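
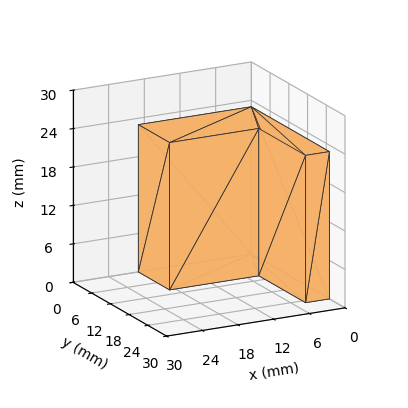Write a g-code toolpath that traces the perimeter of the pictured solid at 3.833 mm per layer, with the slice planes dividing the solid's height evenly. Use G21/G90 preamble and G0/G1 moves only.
Reading the render: the shape is an L-shaped prism: outer 19 × 25 mm, arm thicknesses ≈ 10 mm (horizontal) and 4 mm (vertical), extruded 23 mm in z (dimensions read to the nearest mm from the axis ticks). For the g-code, the solid's height is divided into equal slices at the stated Δz and each level perimeter traced with G1 moves after a G0 lift.

; perimeter-only toolpath
G21 ; units = mm
G90 ; absolute positioning
G28 ; home
; layer 1
G0 Z3.833
G0 X0.000 Y0.000
G1 X19.000 Y0.000
G1 X19.000 Y10.000
G1 X4.000 Y10.000
G1 X4.000 Y25.000
G1 X0.000 Y25.000
G1 X0.000 Y0.000
; layer 2
G0 Z7.667
G0 X0.000 Y0.000
G1 X19.000 Y0.000
G1 X19.000 Y10.000
G1 X4.000 Y10.000
G1 X4.000 Y25.000
G1 X0.000 Y25.000
G1 X0.000 Y0.000
; layer 3
G0 Z11.500
G0 X0.000 Y0.000
G1 X19.000 Y0.000
G1 X19.000 Y10.000
G1 X4.000 Y10.000
G1 X4.000 Y25.000
G1 X0.000 Y25.000
G1 X0.000 Y0.000
; layer 4
G0 Z15.333
G0 X0.000 Y0.000
G1 X19.000 Y0.000
G1 X19.000 Y10.000
G1 X4.000 Y10.000
G1 X4.000 Y25.000
G1 X0.000 Y25.000
G1 X0.000 Y0.000
; layer 5
G0 Z19.167
G0 X0.000 Y0.000
G1 X19.000 Y0.000
G1 X19.000 Y10.000
G1 X4.000 Y10.000
G1 X4.000 Y25.000
G1 X0.000 Y25.000
G1 X0.000 Y0.000
; layer 6
G0 Z23.000
G0 X0.000 Y0.000
G1 X19.000 Y0.000
G1 X19.000 Y10.000
G1 X4.000 Y10.000
G1 X4.000 Y25.000
G1 X0.000 Y25.000
G1 X0.000 Y0.000
M2 ; end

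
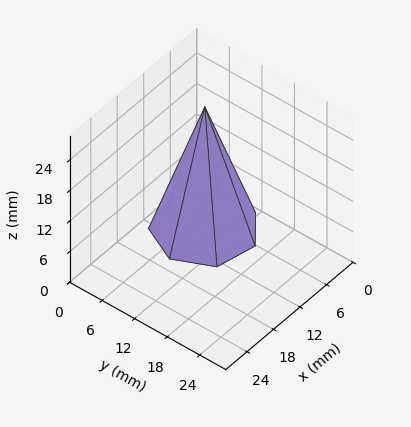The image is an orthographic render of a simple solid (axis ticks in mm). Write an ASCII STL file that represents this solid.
Reading the render: the shape is a regular 7-sided pyramid, base circumscribed radius ≈ 8 mm, apex at z ≈ 24 mm (dimensions read to the nearest mm from the axis ticks). For the STL, each face is triangulated and given an outward normal.

solid part
  facet normal 0.0000 0.0000 -1.0000
    outer loop
      vertex 6.2 15.8 0.0
      vertex 13.0 14.3 0.0
      vertex 16.0 8.0 0.0
    endloop
  endfacet
  facet normal 0.0000 0.0000 -1.0000
    outer loop
      vertex 0.8 11.5 0.0
      vertex 6.2 15.8 0.0
      vertex 16.0 8.0 0.0
    endloop
  endfacet
  facet normal 0.0000 0.0000 -1.0000
    outer loop
      vertex 0.8 4.5 0.0
      vertex 0.8 11.5 0.0
      vertex 16.0 8.0 0.0
    endloop
  endfacet
  facet normal 0.0000 0.0000 -1.0000
    outer loop
      vertex 6.2 0.2 0.0
      vertex 0.8 4.5 0.0
      vertex 16.0 8.0 0.0
    endloop
  endfacet
  facet normal 0.0000 0.0000 -1.0000
    outer loop
      vertex 13.0 1.7 0.0
      vertex 6.2 0.2 0.0
      vertex 16.0 8.0 0.0
    endloop
  endfacet
  facet normal 0.8646 0.4117 0.2882
    outer loop
      vertex 16.0 8.0 0.0
      vertex 13.0 14.3 0.0
      vertex 8.0 8.0 24.0
    endloop
  endfacet
  facet normal 0.2063 0.9350 0.2884
    outer loop
      vertex 13.0 14.3 0.0
      vertex 6.2 15.8 0.0
      vertex 8.0 8.0 24.0
    endloop
  endfacet
  facet normal -0.5965 0.7491 0.2882
    outer loop
      vertex 6.2 15.8 0.0
      vertex 0.8 11.5 0.0
      vertex 8.0 8.0 24.0
    endloop
  endfacet
  facet normal -0.9578 0.0000 0.2873
    outer loop
      vertex 0.8 11.5 0.0
      vertex 0.8 4.5 0.0
      vertex 8.0 8.0 24.0
    endloop
  endfacet
  facet normal -0.5965 -0.7491 0.2882
    outer loop
      vertex 0.8 4.5 0.0
      vertex 6.2 0.2 0.0
      vertex 8.0 8.0 24.0
    endloop
  endfacet
  facet normal 0.2063 -0.9350 0.2884
    outer loop
      vertex 6.2 0.2 0.0
      vertex 13.0 1.7 0.0
      vertex 8.0 8.0 24.0
    endloop
  endfacet
  facet normal 0.8646 -0.4117 0.2882
    outer loop
      vertex 13.0 1.7 0.0
      vertex 16.0 8.0 0.0
      vertex 8.0 8.0 24.0
    endloop
  endfacet
endsolid part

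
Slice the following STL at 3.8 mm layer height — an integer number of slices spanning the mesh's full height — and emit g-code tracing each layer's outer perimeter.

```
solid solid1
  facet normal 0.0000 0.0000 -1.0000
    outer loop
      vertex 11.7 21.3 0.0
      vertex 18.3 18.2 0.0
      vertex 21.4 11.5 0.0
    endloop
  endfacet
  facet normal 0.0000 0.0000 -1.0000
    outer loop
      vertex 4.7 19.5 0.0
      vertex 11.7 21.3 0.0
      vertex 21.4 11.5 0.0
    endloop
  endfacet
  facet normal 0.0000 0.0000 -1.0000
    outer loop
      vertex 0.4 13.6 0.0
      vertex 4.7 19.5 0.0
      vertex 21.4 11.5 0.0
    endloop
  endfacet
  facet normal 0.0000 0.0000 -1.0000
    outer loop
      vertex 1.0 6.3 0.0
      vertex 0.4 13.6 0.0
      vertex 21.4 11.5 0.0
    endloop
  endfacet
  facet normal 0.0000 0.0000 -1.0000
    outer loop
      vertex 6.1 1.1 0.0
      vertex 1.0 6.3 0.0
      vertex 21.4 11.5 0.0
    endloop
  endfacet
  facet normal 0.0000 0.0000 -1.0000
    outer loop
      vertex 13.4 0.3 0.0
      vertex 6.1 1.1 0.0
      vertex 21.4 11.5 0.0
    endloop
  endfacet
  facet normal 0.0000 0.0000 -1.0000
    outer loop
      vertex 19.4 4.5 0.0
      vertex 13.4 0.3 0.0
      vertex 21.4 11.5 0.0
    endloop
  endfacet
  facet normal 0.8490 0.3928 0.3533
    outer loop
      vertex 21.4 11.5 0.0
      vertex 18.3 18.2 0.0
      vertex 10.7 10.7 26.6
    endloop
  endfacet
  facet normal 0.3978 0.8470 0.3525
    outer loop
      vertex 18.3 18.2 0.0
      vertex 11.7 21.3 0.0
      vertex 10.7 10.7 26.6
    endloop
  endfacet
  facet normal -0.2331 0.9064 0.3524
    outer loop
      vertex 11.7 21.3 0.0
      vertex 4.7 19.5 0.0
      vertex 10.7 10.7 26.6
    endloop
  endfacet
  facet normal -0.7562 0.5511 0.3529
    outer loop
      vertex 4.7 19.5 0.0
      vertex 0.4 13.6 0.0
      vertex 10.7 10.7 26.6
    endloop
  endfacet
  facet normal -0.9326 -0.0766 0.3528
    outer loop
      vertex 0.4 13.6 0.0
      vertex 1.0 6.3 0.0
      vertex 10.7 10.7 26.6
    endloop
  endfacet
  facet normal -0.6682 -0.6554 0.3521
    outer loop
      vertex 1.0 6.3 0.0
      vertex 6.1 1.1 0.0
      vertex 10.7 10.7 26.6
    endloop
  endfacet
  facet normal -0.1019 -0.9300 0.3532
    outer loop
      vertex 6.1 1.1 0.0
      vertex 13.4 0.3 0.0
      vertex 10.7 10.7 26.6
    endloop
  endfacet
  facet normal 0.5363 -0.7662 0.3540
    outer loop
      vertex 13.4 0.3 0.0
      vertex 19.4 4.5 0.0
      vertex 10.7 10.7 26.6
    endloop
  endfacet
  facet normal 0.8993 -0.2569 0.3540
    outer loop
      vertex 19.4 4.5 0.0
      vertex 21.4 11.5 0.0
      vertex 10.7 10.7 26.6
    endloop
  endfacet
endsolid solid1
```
; perimeter-only toolpath
G21 ; units = mm
G90 ; absolute positioning
G28 ; home
; layer 1
G0 Z3.8
G0 X19.9 Y11.4
G1 X17.2 Y17.1
G1 X11.6 Y19.8
G1 X5.6 Y18.2
G1 X1.9 Y13.2
G1 X2.4 Y6.9
G1 X6.8 Y2.5
G1 X13.0 Y1.8
G1 X18.2 Y5.4
G1 X19.9 Y11.4
; layer 2
G0 Z7.6
G0 X18.3 Y11.3
G1 X16.1 Y16.1
G1 X11.4 Y18.3
G1 X6.4 Y17.0
G1 X3.3 Y12.8
G1 X3.8 Y7.6
G1 X7.4 Y3.8
G1 X12.6 Y3.3
G1 X16.9 Y6.3
G1 X18.3 Y11.3
; layer 3
G0 Z11.4
G0 X16.8 Y11.2
G1 X15.0 Y15.0
G1 X11.3 Y16.8
G1 X7.3 Y15.7
G1 X4.8 Y12.4
G1 X5.2 Y8.2
G1 X8.1 Y5.2
G1 X12.2 Y4.8
G1 X15.7 Y7.2
G1 X16.8 Y11.2
; layer 4
G0 Z15.2
G0 X15.3 Y11.0
G1 X14.0 Y13.9
G1 X11.1 Y15.2
G1 X8.1 Y14.5
G1 X6.3 Y11.9
G1 X6.5 Y8.8
G1 X8.7 Y6.6
G1 X11.9 Y6.2
G1 X14.4 Y8.0
G1 X15.3 Y11.0
; layer 5
G0 Z19.0
G0 X13.8 Y10.9
G1 X12.9 Y12.8
G1 X11.0 Y13.7
G1 X9.0 Y13.2
G1 X7.8 Y11.5
G1 X7.9 Y9.4
G1 X9.4 Y8.0
G1 X11.5 Y7.7
G1 X13.2 Y8.9
G1 X13.8 Y10.9
; layer 6
G0 Z22.8
G0 X12.2 Y10.8
G1 X11.8 Y11.8
G1 X10.8 Y12.2
G1 X9.8 Y12.0
G1 X9.2 Y11.1
G1 X9.3 Y10.1
G1 X10.0 Y9.3
G1 X11.1 Y9.2
G1 X11.9 Y9.8
G1 X12.2 Y10.8
M2 ; end

The solid is a regular 9-sided pyramid, base circumscribed radius ≈ 10.7 mm, apex at z ≈ 26.6 mm. Slicing at Δz = 3.8 mm — 7 equal slices spanning the solid's height, so layer i sits at z = i·h/7 — gives 6 non-empty perimeters. Each is a 9-segment closed polygon; G0 lifts to the layer z and rapids to the start vertex, then G1 traces the edges. The cross-section shrinks linearly with z (the slice at the apex is degenerate and omitted).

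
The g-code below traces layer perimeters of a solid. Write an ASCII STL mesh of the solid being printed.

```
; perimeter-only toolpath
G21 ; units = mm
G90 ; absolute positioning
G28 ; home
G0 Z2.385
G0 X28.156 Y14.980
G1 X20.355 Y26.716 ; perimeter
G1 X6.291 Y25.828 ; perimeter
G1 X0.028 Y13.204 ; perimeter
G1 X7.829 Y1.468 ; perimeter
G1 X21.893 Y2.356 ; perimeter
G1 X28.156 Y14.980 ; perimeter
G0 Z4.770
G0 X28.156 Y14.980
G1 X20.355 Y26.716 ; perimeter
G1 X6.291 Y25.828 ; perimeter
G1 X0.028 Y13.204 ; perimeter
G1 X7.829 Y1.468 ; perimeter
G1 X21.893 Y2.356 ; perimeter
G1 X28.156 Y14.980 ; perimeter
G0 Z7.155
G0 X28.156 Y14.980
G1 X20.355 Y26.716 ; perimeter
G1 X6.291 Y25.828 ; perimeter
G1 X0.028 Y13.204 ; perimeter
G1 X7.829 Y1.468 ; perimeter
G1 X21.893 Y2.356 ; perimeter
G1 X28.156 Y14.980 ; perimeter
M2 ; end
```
solid part
  facet normal 0.0000 0.0000 -1.0000
    outer loop
      vertex 6.291 25.828 0.000
      vertex 20.355 26.716 0.000
      vertex 28.156 14.980 0.000
    endloop
  endfacet
  facet normal 0.0000 0.0000 -1.0000
    outer loop
      vertex 0.028 13.204 0.000
      vertex 6.291 25.828 0.000
      vertex 28.156 14.980 0.000
    endloop
  endfacet
  facet normal 0.0000 0.0000 -1.0000
    outer loop
      vertex 7.829 1.468 0.000
      vertex 0.028 13.204 0.000
      vertex 28.156 14.980 0.000
    endloop
  endfacet
  facet normal 0.0000 0.0000 -1.0000
    outer loop
      vertex 21.893 2.356 0.000
      vertex 7.829 1.468 0.000
      vertex 28.156 14.980 0.000
    endloop
  endfacet
  facet normal 0.0000 0.0000 1.0000
    outer loop
      vertex 28.156 14.980 7.155
      vertex 20.355 26.716 7.155
      vertex 6.291 25.828 7.155
    endloop
  endfacet
  facet normal 0.0000 0.0000 1.0000
    outer loop
      vertex 28.156 14.980 7.155
      vertex 6.291 25.828 7.155
      vertex 0.028 13.204 7.155
    endloop
  endfacet
  facet normal 0.0000 0.0000 1.0000
    outer loop
      vertex 28.156 14.980 7.155
      vertex 0.028 13.204 7.155
      vertex 7.829 1.468 7.155
    endloop
  endfacet
  facet normal 0.0000 0.0000 1.0000
    outer loop
      vertex 28.156 14.980 7.155
      vertex 7.829 1.468 7.155
      vertex 21.893 2.356 7.155
    endloop
  endfacet
  facet normal 0.8328 0.5536 0.0000
    outer loop
      vertex 28.156 14.980 0.000
      vertex 20.355 26.716 0.000
      vertex 20.355 26.716 7.155
    endloop
  endfacet
  facet normal 0.8328 0.5536 0.0000
    outer loop
      vertex 28.156 14.980 0.000
      vertex 20.355 26.716 7.155
      vertex 28.156 14.980 7.155
    endloop
  endfacet
  facet normal -0.0630 0.9980 0.0000
    outer loop
      vertex 20.355 26.716 0.000
      vertex 6.291 25.828 0.000
      vertex 6.291 25.828 7.155
    endloop
  endfacet
  facet normal -0.0630 0.9980 0.0000
    outer loop
      vertex 20.355 26.716 0.000
      vertex 6.291 25.828 7.155
      vertex 20.355 26.716 7.155
    endloop
  endfacet
  facet normal -0.8958 0.4444 0.0000
    outer loop
      vertex 6.291 25.828 0.000
      vertex 0.028 13.204 0.000
      vertex 0.028 13.204 7.155
    endloop
  endfacet
  facet normal -0.8958 0.4444 0.0000
    outer loop
      vertex 6.291 25.828 0.000
      vertex 0.028 13.204 7.155
      vertex 6.291 25.828 7.155
    endloop
  endfacet
  facet normal -0.8328 -0.5536 0.0000
    outer loop
      vertex 0.028 13.204 0.000
      vertex 7.829 1.468 0.000
      vertex 7.829 1.468 7.155
    endloop
  endfacet
  facet normal -0.8328 -0.5536 0.0000
    outer loop
      vertex 0.028 13.204 0.000
      vertex 7.829 1.468 7.155
      vertex 0.028 13.204 7.155
    endloop
  endfacet
  facet normal 0.0630 -0.9980 0.0000
    outer loop
      vertex 7.829 1.468 0.000
      vertex 21.893 2.356 0.000
      vertex 21.893 2.356 7.155
    endloop
  endfacet
  facet normal 0.0630 -0.9980 0.0000
    outer loop
      vertex 7.829 1.468 0.000
      vertex 21.893 2.356 7.155
      vertex 7.829 1.468 7.155
    endloop
  endfacet
  facet normal 0.8958 -0.4444 0.0000
    outer loop
      vertex 21.893 2.356 0.000
      vertex 28.156 14.980 0.000
      vertex 28.156 14.980 7.155
    endloop
  endfacet
  facet normal 0.8958 -0.4444 0.0000
    outer loop
      vertex 21.893 2.356 0.000
      vertex 28.156 14.980 7.155
      vertex 21.893 2.356 7.155
    endloop
  endfacet
endsolid part

The G0 Z moves step by Δz≈2.385 mm. Every layer's G1 loop is the same polygon, so the solid is a straight extrusion of it from z=0 to z≈7.16. Closing with flat bottom and top caps and triangulating gives 20 facets — a regular 6-sided prism (a cylinder approximated with 6 flat sides), circumscribed radius ≈ 14.1 mm, height ≈ 7.16 mm.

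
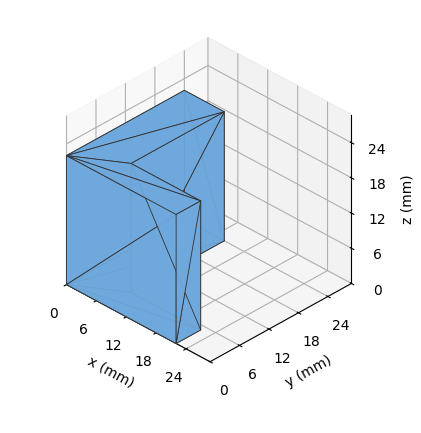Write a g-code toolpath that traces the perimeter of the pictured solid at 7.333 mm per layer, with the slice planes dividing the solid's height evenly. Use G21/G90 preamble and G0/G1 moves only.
Reading the render: the shape is an L-shaped prism: outer 22 × 24 mm, arm thicknesses ≈ 5 mm (horizontal) and 8 mm (vertical), extruded 22 mm in z (dimensions read to the nearest mm from the axis ticks). For the g-code, the solid's height is divided into equal slices at the stated Δz and each level perimeter traced with G1 moves after a G0 lift.

; perimeter-only toolpath
G21 ; units = mm
G90 ; absolute positioning
G28 ; home
; layer 1
G0 Z7.333
G0 X0.000 Y0.000
G1 X22.000 Y0.000
G1 X22.000 Y5.000
G1 X8.000 Y5.000
G1 X8.000 Y24.000
G1 X0.000 Y24.000
G1 X0.000 Y0.000
; layer 2
G0 Z14.667
G0 X0.000 Y0.000
G1 X22.000 Y0.000
G1 X22.000 Y5.000
G1 X8.000 Y5.000
G1 X8.000 Y24.000
G1 X0.000 Y24.000
G1 X0.000 Y0.000
; layer 3
G0 Z22.000
G0 X0.000 Y0.000
G1 X22.000 Y0.000
G1 X22.000 Y5.000
G1 X8.000 Y5.000
G1 X8.000 Y24.000
G1 X0.000 Y24.000
G1 X0.000 Y0.000
M2 ; end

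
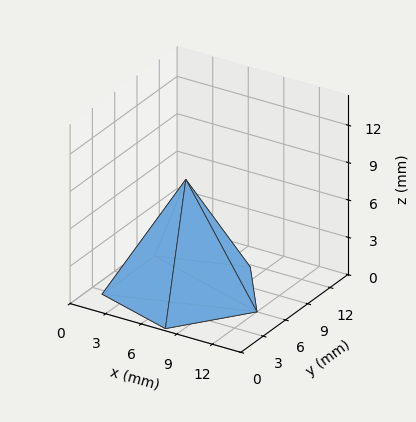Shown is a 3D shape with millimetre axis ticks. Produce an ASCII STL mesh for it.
Reading the render: the shape is a regular 5-sided pyramid, base circumscribed radius ≈ 6 mm, apex at z ≈ 9 mm (dimensions read to the nearest mm from the axis ticks). For the STL, each face is triangulated and given an outward normal.

solid part
  facet normal 0.0000 0.0000 -1.0000
    outer loop
      vertex 1.146 9.527 0.000
      vertex 7.854 11.706 0.000
      vertex 12.000 6.000 0.000
    endloop
  endfacet
  facet normal 0.0000 0.0000 -1.0000
    outer loop
      vertex 1.146 2.473 0.000
      vertex 1.146 9.527 0.000
      vertex 12.000 6.000 0.000
    endloop
  endfacet
  facet normal 0.0000 0.0000 -1.0000
    outer loop
      vertex 7.854 0.294 0.000
      vertex 1.146 2.473 0.000
      vertex 12.000 6.000 0.000
    endloop
  endfacet
  facet normal 0.7120 0.5174 0.4747
    outer loop
      vertex 12.000 6.000 0.000
      vertex 7.854 11.706 0.000
      vertex 6.000 6.000 9.000
    endloop
  endfacet
  facet normal -0.2719 0.8371 0.4747
    outer loop
      vertex 7.854 11.706 0.000
      vertex 1.146 9.527 0.000
      vertex 6.000 6.000 9.000
    endloop
  endfacet
  facet normal -0.8802 0.0000 0.4747
    outer loop
      vertex 1.146 9.527 0.000
      vertex 1.146 2.473 0.000
      vertex 6.000 6.000 9.000
    endloop
  endfacet
  facet normal -0.2719 -0.8371 0.4747
    outer loop
      vertex 1.146 2.473 0.000
      vertex 7.854 0.294 0.000
      vertex 6.000 6.000 9.000
    endloop
  endfacet
  facet normal 0.7120 -0.5174 0.4747
    outer loop
      vertex 7.854 0.294 0.000
      vertex 12.000 6.000 0.000
      vertex 6.000 6.000 9.000
    endloop
  endfacet
endsolid part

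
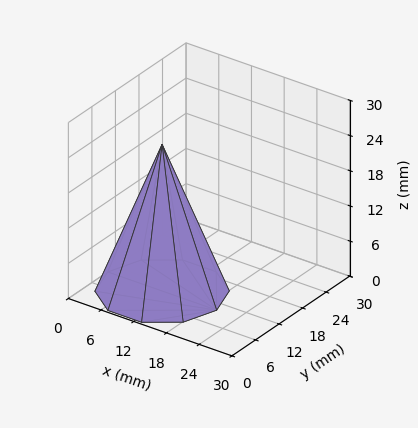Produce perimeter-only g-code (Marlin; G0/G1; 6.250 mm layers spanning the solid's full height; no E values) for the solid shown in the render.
Reading the render: the shape is a regular 10-sided pyramid, base circumscribed radius ≈ 10 mm, apex at z ≈ 25 mm (dimensions read to the nearest mm from the axis ticks). For the g-code, the solid's height is divided into equal slices at the stated Δz and each level perimeter traced with G1 moves after a G0 lift.

; perimeter-only toolpath
G21 ; units = mm
G90 ; absolute positioning
G28 ; home
; layer 1
G0 Z6.250
G0 X17.500 Y10.000
G1 X16.067 Y14.409
G1 X12.317 Y17.133
G1 X7.683 Y17.133
G1 X3.933 Y14.409
G1 X2.500 Y10.000
G1 X3.933 Y5.591
G1 X7.683 Y2.867
G1 X12.317 Y2.867
G1 X16.067 Y5.591
G1 X17.500 Y10.000
; layer 2
G0 Z12.500
G0 X15.000 Y10.000
G1 X14.045 Y12.939
G1 X11.545 Y14.755
G1 X8.455 Y14.755
G1 X5.955 Y12.939
G1 X5.000 Y10.000
G1 X5.955 Y7.061
G1 X8.455 Y5.245
G1 X11.545 Y5.245
G1 X14.045 Y7.061
G1 X15.000 Y10.000
; layer 3
G0 Z18.750
G0 X12.500 Y10.000
G1 X12.023 Y11.470
G1 X10.773 Y12.378
G1 X9.227 Y12.378
G1 X7.978 Y11.470
G1 X7.500 Y10.000
G1 X7.978 Y8.530
G1 X9.227 Y7.622
G1 X10.773 Y7.622
G1 X12.023 Y8.530
G1 X12.500 Y10.000
M2 ; end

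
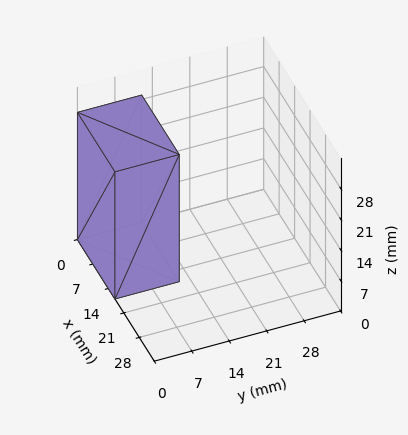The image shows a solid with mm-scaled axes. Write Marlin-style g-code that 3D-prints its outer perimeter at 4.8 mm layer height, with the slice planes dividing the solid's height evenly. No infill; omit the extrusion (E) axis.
Reading the render: the shape is a rectangular box, roughly 17 × 12 mm footprint and 29 mm tall (dimensions read to the nearest mm from the axis ticks). For the g-code, the solid's height is divided into equal slices at the stated Δz and each level perimeter traced with G1 moves after a G0 lift.

; perimeter-only toolpath
G21 ; units = mm
G90 ; absolute positioning
G28 ; home
; layer 1
G0 Z4.8
G0 X0.0 Y0.0
G1 X17.0 Y0.0
G1 X17.0 Y12.0
G1 X0.0 Y12.0
G1 X0.0 Y0.0
; layer 2
G0 Z9.7
G0 X0.0 Y0.0
G1 X17.0 Y0.0
G1 X17.0 Y12.0
G1 X0.0 Y12.0
G1 X0.0 Y0.0
; layer 3
G0 Z14.5
G0 X0.0 Y0.0
G1 X17.0 Y0.0
G1 X17.0 Y12.0
G1 X0.0 Y12.0
G1 X0.0 Y0.0
; layer 4
G0 Z19.3
G0 X0.0 Y0.0
G1 X17.0 Y0.0
G1 X17.0 Y12.0
G1 X0.0 Y12.0
G1 X0.0 Y0.0
; layer 5
G0 Z24.2
G0 X0.0 Y0.0
G1 X17.0 Y0.0
G1 X17.0 Y12.0
G1 X0.0 Y12.0
G1 X0.0 Y0.0
; layer 6
G0 Z29.0
G0 X0.0 Y0.0
G1 X17.0 Y0.0
G1 X17.0 Y12.0
G1 X0.0 Y12.0
G1 X0.0 Y0.0
M2 ; end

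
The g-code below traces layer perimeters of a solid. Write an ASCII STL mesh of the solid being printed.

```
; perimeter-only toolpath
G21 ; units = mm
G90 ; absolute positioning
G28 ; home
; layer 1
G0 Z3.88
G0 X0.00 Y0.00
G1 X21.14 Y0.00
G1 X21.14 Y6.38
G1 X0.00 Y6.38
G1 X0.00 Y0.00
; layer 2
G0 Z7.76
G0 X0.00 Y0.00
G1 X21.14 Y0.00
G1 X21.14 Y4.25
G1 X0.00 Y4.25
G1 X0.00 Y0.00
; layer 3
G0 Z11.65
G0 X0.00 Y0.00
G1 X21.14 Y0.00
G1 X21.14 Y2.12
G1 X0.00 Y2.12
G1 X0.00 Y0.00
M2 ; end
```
solid part
  facet normal 0.0000 0.0000 -1.0000
    outer loop
      vertex 21.14 8.50 0.00
      vertex 21.14 0.00 0.00
      vertex 0.00 0.00 0.00
    endloop
  endfacet
  facet normal 0.0000 0.0000 -1.0000
    outer loop
      vertex 0.00 8.50 0.00
      vertex 21.14 8.50 0.00
      vertex 0.00 0.00 0.00
    endloop
  endfacet
  facet normal 0.0000 -1.0000 0.0000
    outer loop
      vertex 0.00 0.00 0.00
      vertex 21.14 0.00 0.00
      vertex 21.14 0.00 15.53
    endloop
  endfacet
  facet normal 0.0000 -1.0000 0.0000
    outer loop
      vertex 0.00 0.00 0.00
      vertex 21.14 0.00 15.53
      vertex 0.00 0.00 15.53
    endloop
  endfacet
  facet normal 0.0000 0.8772 0.4801
    outer loop
      vertex 0.00 0.00 15.53
      vertex 21.14 0.00 15.53
      vertex 21.14 8.50 0.00
    endloop
  endfacet
  facet normal 0.0000 0.8772 0.4801
    outer loop
      vertex 0.00 0.00 15.53
      vertex 21.14 8.50 0.00
      vertex 0.00 8.50 0.00
    endloop
  endfacet
  facet normal -1.0000 0.0000 0.0000
    outer loop
      vertex 0.00 0.00 15.53
      vertex 0.00 8.50 0.00
      vertex 0.00 0.00 0.00
    endloop
  endfacet
  facet normal 1.0000 0.0000 0.0000
    outer loop
      vertex 21.14 0.00 0.00
      vertex 21.14 8.50 0.00
      vertex 21.14 0.00 15.53
    endloop
  endfacet
endsolid part

The G0 Z moves step by Δz≈3.88 mm. The G1 loops shrink linearly with z, so the solid tapers from its base footprint up to z≈15.5. Closing with a flat bottom cap and the tapered top and triangulating gives 8 facets — a wedge (ramp): 21.1 × 8.5 mm base, rising to 15.5 mm along the y=0 edge and sloping linearly to z=0 at y=8.5.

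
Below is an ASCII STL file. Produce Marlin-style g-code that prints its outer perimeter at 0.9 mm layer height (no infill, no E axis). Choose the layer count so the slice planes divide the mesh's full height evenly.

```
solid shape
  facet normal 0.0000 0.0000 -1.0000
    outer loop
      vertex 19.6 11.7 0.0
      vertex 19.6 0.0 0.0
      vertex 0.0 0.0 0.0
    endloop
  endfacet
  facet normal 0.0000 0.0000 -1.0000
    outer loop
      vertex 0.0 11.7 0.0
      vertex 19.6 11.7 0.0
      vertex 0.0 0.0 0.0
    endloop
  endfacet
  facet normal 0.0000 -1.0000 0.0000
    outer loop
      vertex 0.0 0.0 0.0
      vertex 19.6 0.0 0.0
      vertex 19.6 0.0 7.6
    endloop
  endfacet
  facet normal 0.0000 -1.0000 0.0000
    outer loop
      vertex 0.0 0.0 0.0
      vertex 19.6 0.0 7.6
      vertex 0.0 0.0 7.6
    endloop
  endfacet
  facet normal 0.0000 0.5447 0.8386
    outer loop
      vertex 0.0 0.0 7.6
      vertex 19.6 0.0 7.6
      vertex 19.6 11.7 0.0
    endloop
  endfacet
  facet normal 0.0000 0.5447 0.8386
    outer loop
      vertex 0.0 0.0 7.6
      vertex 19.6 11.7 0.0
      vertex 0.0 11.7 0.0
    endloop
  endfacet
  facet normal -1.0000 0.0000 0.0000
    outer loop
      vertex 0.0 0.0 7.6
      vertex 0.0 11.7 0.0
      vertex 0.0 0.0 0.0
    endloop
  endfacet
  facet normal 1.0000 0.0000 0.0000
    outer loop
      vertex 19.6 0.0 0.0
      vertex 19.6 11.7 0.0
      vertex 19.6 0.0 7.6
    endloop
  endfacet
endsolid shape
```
; perimeter-only toolpath
G21 ; units = mm
G90 ; absolute positioning
G28 ; home
; layer 1
G0 Z0.9
G0 X0.0 Y0.0
G1 X19.6 Y0.0
G1 X19.6 Y10.2
G1 X0.0 Y10.2
G1 X0.0 Y0.0
; layer 2
G0 Z1.9
G0 X0.0 Y0.0
G1 X19.6 Y0.0
G1 X19.6 Y8.8
G1 X0.0 Y8.8
G1 X0.0 Y0.0
; layer 3
G0 Z2.8
G0 X0.0 Y0.0
G1 X19.6 Y0.0
G1 X19.6 Y7.3
G1 X0.0 Y7.3
G1 X0.0 Y0.0
; layer 4
G0 Z3.8
G0 X0.0 Y0.0
G1 X19.6 Y0.0
G1 X19.6 Y5.8
G1 X0.0 Y5.8
G1 X0.0 Y0.0
; layer 5
G0 Z4.8
G0 X0.0 Y0.0
G1 X19.6 Y0.0
G1 X19.6 Y4.4
G1 X0.0 Y4.4
G1 X0.0 Y0.0
; layer 6
G0 Z5.7
G0 X0.0 Y0.0
G1 X19.6 Y0.0
G1 X19.6 Y2.9
G1 X0.0 Y2.9
G1 X0.0 Y0.0
; layer 7
G0 Z6.6
G0 X0.0 Y0.0
G1 X19.6 Y0.0
G1 X19.6 Y1.5
G1 X0.0 Y1.5
G1 X0.0 Y0.0
M2 ; end

The solid is a wedge (ramp): 19.6 × 11.7 mm base, rising to 7.6 mm along the y=0 edge and sloping linearly to z=0 at y=11.7. Slicing at Δz = 0.9 mm — 8 equal slices spanning the solid's height, so layer i sits at z = i·h/8 — gives 7 non-empty perimeters. Each is a 4-segment closed polygon; G0 lifts to the layer z and rapids to the start vertex, then G1 traces the edges. The cross-section shrinks linearly with z (the slice at the apex is degenerate and omitted).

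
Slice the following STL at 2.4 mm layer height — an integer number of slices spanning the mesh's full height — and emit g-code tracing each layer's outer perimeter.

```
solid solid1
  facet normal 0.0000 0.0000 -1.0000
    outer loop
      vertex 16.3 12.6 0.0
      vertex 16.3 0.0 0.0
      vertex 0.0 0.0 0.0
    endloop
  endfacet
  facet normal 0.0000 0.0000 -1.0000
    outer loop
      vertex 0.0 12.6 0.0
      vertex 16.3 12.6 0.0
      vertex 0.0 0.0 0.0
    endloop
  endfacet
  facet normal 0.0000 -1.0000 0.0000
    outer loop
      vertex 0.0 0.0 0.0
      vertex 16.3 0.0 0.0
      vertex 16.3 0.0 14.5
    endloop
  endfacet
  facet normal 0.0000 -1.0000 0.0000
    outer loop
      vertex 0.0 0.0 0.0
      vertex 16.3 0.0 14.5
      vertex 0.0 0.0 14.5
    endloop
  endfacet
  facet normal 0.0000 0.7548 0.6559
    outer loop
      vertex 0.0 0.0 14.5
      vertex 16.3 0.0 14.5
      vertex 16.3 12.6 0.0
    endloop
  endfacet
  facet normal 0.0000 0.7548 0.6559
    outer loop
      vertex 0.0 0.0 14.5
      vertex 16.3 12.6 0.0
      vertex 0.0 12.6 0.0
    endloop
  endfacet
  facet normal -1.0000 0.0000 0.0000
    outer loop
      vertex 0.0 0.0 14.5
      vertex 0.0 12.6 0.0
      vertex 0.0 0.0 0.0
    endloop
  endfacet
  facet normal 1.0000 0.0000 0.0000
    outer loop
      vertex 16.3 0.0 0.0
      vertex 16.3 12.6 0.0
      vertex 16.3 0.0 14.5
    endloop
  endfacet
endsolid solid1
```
; perimeter-only toolpath
G21 ; units = mm
G90 ; absolute positioning
G28 ; home
; layer 1
G0 Z2.4
G0 X0.0 Y0.0
G1 X16.3 Y0.0
G1 X16.3 Y10.5
G1 X0.0 Y10.5
G1 X0.0 Y0.0
; layer 2
G0 Z4.8
G0 X0.0 Y0.0
G1 X16.3 Y0.0
G1 X16.3 Y8.4
G1 X0.0 Y8.4
G1 X0.0 Y0.0
; layer 3
G0 Z7.2
G0 X0.0 Y0.0
G1 X16.3 Y0.0
G1 X16.3 Y6.3
G1 X0.0 Y6.3
G1 X0.0 Y0.0
; layer 4
G0 Z9.7
G0 X0.0 Y0.0
G1 X16.3 Y0.0
G1 X16.3 Y4.2
G1 X0.0 Y4.2
G1 X0.0 Y0.0
; layer 5
G0 Z12.1
G0 X0.0 Y0.0
G1 X16.3 Y0.0
G1 X16.3 Y2.1
G1 X0.0 Y2.1
G1 X0.0 Y0.0
M2 ; end

The solid is a wedge (ramp): 16.3 × 12.6 mm base, rising to 14.5 mm along the y=0 edge and sloping linearly to z=0 at y=12.6. Slicing at Δz = 2.4 mm — 6 equal slices spanning the solid's height, so layer i sits at z = i·h/6 — gives 5 non-empty perimeters. Each is a 4-segment closed polygon; G0 lifts to the layer z and rapids to the start vertex, then G1 traces the edges. The cross-section shrinks linearly with z (the slice at the apex is degenerate and omitted).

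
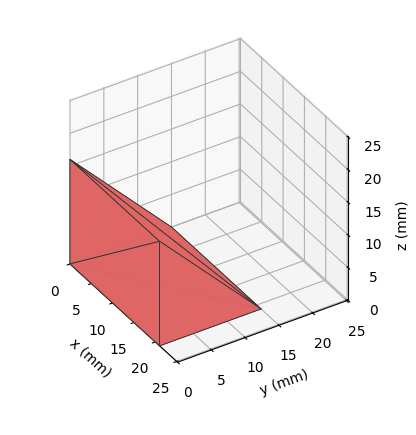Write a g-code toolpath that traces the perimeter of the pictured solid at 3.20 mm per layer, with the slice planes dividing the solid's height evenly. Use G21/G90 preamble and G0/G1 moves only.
Reading the render: the shape is a wedge (ramp): 21 × 15 mm base, rising to 16 mm along the y=0 edge and sloping linearly to z=0 at y=15 (dimensions read to the nearest mm from the axis ticks). For the g-code, the solid's height is divided into equal slices at the stated Δz and each level perimeter traced with G1 moves after a G0 lift.

; perimeter-only toolpath
G21 ; units = mm
G90 ; absolute positioning
G28 ; home
; layer 1
G0 Z3.20
G0 X0.00 Y0.00
G1 X21.00 Y0.00
G1 X21.00 Y12.00
G1 X0.00 Y12.00
G1 X0.00 Y0.00
; layer 2
G0 Z6.40
G0 X0.00 Y0.00
G1 X21.00 Y0.00
G1 X21.00 Y9.00
G1 X0.00 Y9.00
G1 X0.00 Y0.00
; layer 3
G0 Z9.60
G0 X0.00 Y0.00
G1 X21.00 Y0.00
G1 X21.00 Y6.00
G1 X0.00 Y6.00
G1 X0.00 Y0.00
; layer 4
G0 Z12.80
G0 X0.00 Y0.00
G1 X21.00 Y0.00
G1 X21.00 Y3.00
G1 X0.00 Y3.00
G1 X0.00 Y0.00
M2 ; end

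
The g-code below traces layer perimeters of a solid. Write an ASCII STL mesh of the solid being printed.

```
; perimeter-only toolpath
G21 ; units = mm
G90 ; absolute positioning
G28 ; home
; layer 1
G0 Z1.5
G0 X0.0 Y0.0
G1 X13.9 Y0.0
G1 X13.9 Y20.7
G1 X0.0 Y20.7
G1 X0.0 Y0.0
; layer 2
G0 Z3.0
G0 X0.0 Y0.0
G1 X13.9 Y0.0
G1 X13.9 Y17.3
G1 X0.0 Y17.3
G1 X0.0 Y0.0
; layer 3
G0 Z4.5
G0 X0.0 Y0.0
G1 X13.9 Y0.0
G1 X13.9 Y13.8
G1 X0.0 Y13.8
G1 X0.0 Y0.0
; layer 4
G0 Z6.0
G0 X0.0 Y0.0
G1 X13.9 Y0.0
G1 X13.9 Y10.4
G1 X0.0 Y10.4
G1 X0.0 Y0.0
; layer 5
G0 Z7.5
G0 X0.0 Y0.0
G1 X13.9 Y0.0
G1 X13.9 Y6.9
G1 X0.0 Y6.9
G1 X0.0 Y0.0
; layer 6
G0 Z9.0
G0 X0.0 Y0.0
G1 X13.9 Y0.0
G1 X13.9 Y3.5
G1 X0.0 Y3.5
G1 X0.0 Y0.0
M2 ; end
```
solid part
  facet normal 0.0000 0.0000 -1.0000
    outer loop
      vertex 13.9 24.2 0.0
      vertex 13.9 0.0 0.0
      vertex 0.0 0.0 0.0
    endloop
  endfacet
  facet normal 0.0000 0.0000 -1.0000
    outer loop
      vertex 0.0 24.2 0.0
      vertex 13.9 24.2 0.0
      vertex 0.0 0.0 0.0
    endloop
  endfacet
  facet normal 0.0000 -1.0000 0.0000
    outer loop
      vertex 0.0 0.0 0.0
      vertex 13.9 0.0 0.0
      vertex 13.9 0.0 10.5
    endloop
  endfacet
  facet normal 0.0000 -1.0000 0.0000
    outer loop
      vertex 0.0 0.0 0.0
      vertex 13.9 0.0 10.5
      vertex 0.0 0.0 10.5
    endloop
  endfacet
  facet normal 0.0000 0.3980 0.9174
    outer loop
      vertex 0.0 0.0 10.5
      vertex 13.9 0.0 10.5
      vertex 13.9 24.2 0.0
    endloop
  endfacet
  facet normal 0.0000 0.3980 0.9174
    outer loop
      vertex 0.0 0.0 10.5
      vertex 13.9 24.2 0.0
      vertex 0.0 24.2 0.0
    endloop
  endfacet
  facet normal -1.0000 0.0000 0.0000
    outer loop
      vertex 0.0 0.0 10.5
      vertex 0.0 24.2 0.0
      vertex 0.0 0.0 0.0
    endloop
  endfacet
  facet normal 1.0000 0.0000 0.0000
    outer loop
      vertex 13.9 0.0 0.0
      vertex 13.9 24.2 0.0
      vertex 13.9 0.0 10.5
    endloop
  endfacet
endsolid part

The G0 Z moves step by Δz≈1.5 mm. The G1 loops shrink linearly with z, so the solid tapers from its base footprint up to z≈10.5. Closing with a flat bottom cap and the tapered top and triangulating gives 8 facets — a wedge (ramp): 13.9 × 24.2 mm base, rising to 10.5 mm along the y=0 edge and sloping linearly to z=0 at y=24.2.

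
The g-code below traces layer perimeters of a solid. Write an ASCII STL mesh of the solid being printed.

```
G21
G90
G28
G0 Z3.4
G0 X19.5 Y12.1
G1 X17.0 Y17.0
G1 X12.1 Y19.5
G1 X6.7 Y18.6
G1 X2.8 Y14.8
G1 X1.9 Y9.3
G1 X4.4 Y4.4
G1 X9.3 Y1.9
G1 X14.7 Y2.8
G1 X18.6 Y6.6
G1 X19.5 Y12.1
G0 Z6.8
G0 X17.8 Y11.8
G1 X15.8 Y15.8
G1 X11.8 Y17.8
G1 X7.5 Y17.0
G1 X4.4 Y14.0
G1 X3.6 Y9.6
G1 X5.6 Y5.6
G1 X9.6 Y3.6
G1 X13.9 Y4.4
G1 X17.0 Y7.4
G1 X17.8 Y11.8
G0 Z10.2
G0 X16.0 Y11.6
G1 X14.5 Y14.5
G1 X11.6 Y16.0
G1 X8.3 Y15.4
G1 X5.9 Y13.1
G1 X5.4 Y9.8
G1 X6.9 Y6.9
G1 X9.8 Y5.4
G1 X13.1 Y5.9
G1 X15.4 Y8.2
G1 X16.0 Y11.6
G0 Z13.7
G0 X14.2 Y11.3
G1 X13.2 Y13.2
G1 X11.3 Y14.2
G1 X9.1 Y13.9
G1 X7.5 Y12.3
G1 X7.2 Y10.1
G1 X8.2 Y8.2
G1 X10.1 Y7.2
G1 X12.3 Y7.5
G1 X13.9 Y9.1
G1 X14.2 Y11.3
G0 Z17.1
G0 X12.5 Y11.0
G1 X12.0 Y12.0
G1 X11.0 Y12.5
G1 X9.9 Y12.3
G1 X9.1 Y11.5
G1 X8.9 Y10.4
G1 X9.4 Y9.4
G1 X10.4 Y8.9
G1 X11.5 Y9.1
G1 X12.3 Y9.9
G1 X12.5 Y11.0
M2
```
solid part
  facet normal 0.0000 0.0000 -1.0000
    outer loop
      vertex 12.4 21.3 0.0
      vertex 18.3 18.3 0.0
      vertex 21.3 12.4 0.0
    endloop
  endfacet
  facet normal 0.0000 0.0000 -1.0000
    outer loop
      vertex 5.9 20.2 0.0
      vertex 12.4 21.3 0.0
      vertex 21.3 12.4 0.0
    endloop
  endfacet
  facet normal 0.0000 0.0000 -1.0000
    outer loop
      vertex 1.2 15.6 0.0
      vertex 5.9 20.2 0.0
      vertex 21.3 12.4 0.0
    endloop
  endfacet
  facet normal 0.0000 0.0000 -1.0000
    outer loop
      vertex 0.1 9.0 0.0
      vertex 1.2 15.6 0.0
      vertex 21.3 12.4 0.0
    endloop
  endfacet
  facet normal 0.0000 0.0000 -1.0000
    outer loop
      vertex 3.1 3.1 0.0
      vertex 0.1 9.0 0.0
      vertex 21.3 12.4 0.0
    endloop
  endfacet
  facet normal 0.0000 0.0000 -1.0000
    outer loop
      vertex 9.0 0.1 0.0
      vertex 3.1 3.1 0.0
      vertex 21.3 12.4 0.0
    endloop
  endfacet
  facet normal 0.0000 0.0000 -1.0000
    outer loop
      vertex 15.5 1.2 0.0
      vertex 9.0 0.1 0.0
      vertex 21.3 12.4 0.0
    endloop
  endfacet
  facet normal 0.0000 0.0000 -1.0000
    outer loop
      vertex 20.2 5.8 0.0
      vertex 15.5 1.2 0.0
      vertex 21.3 12.4 0.0
    endloop
  endfacet
  facet normal 0.7978 0.4056 0.4461
    outer loop
      vertex 21.3 12.4 0.0
      vertex 18.3 18.3 0.0
      vertex 10.7 10.7 20.5
    endloop
  endfacet
  facet normal 0.4056 0.7978 0.4461
    outer loop
      vertex 18.3 18.3 0.0
      vertex 12.4 21.3 0.0
      vertex 10.7 10.7 20.5
    endloop
  endfacet
  facet normal -0.1495 0.8833 0.4443
    outer loop
      vertex 12.4 21.3 0.0
      vertex 5.9 20.2 0.0
      vertex 10.7 10.7 20.5
    endloop
  endfacet
  facet normal -0.6269 0.6405 0.4436
    outer loop
      vertex 5.9 20.2 0.0
      vertex 1.2 15.6 0.0
      vertex 10.7 10.7 20.5
    endloop
  endfacet
  facet normal -0.8835 0.1473 0.4446
    outer loop
      vertex 1.2 15.6 0.0
      vertex 0.1 9.0 0.0
      vertex 10.7 10.7 20.5
    endloop
  endfacet
  facet normal -0.7978 -0.4056 0.4461
    outer loop
      vertex 0.1 9.0 0.0
      vertex 3.1 3.1 0.0
      vertex 10.7 10.7 20.5
    endloop
  endfacet
  facet normal -0.4056 -0.7978 0.4461
    outer loop
      vertex 3.1 3.1 0.0
      vertex 9.0 0.1 0.0
      vertex 10.7 10.7 20.5
    endloop
  endfacet
  facet normal 0.1495 -0.8833 0.4443
    outer loop
      vertex 9.0 0.1 0.0
      vertex 15.5 1.2 0.0
      vertex 10.7 10.7 20.5
    endloop
  endfacet
  facet normal 0.6269 -0.6405 0.4436
    outer loop
      vertex 15.5 1.2 0.0
      vertex 20.2 5.8 0.0
      vertex 10.7 10.7 20.5
    endloop
  endfacet
  facet normal 0.8835 -0.1473 0.4446
    outer loop
      vertex 20.2 5.8 0.0
      vertex 21.3 12.4 0.0
      vertex 10.7 10.7 20.5
    endloop
  endfacet
endsolid part

The G0 Z moves step by Δz≈3.4 mm. The G1 loops shrink linearly with z, so the solid tapers from its base footprint up to z≈20.5. Closing with a flat bottom cap and the tapered top and triangulating gives 18 facets — a regular 10-sided pyramid, base circumscribed radius ≈ 10.7 mm, apex at z ≈ 20.5 mm.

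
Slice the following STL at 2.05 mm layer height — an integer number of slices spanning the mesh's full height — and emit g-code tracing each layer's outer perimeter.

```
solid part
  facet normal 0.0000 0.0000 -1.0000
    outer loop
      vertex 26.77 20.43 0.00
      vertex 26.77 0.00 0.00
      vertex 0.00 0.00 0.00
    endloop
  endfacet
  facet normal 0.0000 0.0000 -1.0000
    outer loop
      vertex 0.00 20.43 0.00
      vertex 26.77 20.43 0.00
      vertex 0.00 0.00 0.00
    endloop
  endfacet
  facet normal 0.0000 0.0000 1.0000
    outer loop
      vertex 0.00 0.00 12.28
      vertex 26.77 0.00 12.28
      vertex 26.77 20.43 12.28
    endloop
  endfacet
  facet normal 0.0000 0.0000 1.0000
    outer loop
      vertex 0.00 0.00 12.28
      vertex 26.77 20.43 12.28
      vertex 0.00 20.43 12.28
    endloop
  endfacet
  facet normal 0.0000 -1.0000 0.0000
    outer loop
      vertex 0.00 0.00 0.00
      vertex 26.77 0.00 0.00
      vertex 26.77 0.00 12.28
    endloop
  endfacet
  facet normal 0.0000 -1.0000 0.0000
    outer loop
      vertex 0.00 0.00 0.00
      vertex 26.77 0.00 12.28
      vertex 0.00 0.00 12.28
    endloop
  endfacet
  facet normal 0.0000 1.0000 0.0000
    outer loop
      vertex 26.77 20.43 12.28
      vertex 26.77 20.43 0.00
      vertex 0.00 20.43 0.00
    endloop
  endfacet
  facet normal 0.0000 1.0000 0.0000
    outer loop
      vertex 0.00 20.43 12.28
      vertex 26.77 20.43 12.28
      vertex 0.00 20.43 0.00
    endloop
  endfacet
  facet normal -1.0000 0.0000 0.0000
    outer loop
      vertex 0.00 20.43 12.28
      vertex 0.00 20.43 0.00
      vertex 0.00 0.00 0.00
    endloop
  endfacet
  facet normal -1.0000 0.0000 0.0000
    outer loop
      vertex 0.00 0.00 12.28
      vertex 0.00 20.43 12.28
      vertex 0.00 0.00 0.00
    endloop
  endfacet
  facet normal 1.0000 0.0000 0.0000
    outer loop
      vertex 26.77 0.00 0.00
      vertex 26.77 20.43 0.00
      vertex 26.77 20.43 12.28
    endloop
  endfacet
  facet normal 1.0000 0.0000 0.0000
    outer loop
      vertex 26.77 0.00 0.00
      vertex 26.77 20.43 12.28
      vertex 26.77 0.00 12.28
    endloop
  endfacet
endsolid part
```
; perimeter-only toolpath
G21 ; units = mm
G90 ; absolute positioning
G28 ; home
; layer 1
G0 Z2.05
G0 X0.00 Y0.00
G1 X26.77 Y0.00
G1 X26.77 Y20.43
G1 X0.00 Y20.43
G1 X0.00 Y0.00
; layer 2
G0 Z4.09
G0 X0.00 Y0.00
G1 X26.77 Y0.00
G1 X26.77 Y20.43
G1 X0.00 Y20.43
G1 X0.00 Y0.00
; layer 3
G0 Z6.14
G0 X0.00 Y0.00
G1 X26.77 Y0.00
G1 X26.77 Y20.43
G1 X0.00 Y20.43
G1 X0.00 Y0.00
; layer 4
G0 Z8.19
G0 X0.00 Y0.00
G1 X26.77 Y0.00
G1 X26.77 Y20.43
G1 X0.00 Y20.43
G1 X0.00 Y0.00
; layer 5
G0 Z10.23
G0 X0.00 Y0.00
G1 X26.77 Y0.00
G1 X26.77 Y20.43
G1 X0.00 Y20.43
G1 X0.00 Y0.00
; layer 6
G0 Z12.28
G0 X0.00 Y0.00
G1 X26.77 Y0.00
G1 X26.77 Y20.43
G1 X0.00 Y20.43
G1 X0.00 Y0.00
M2 ; end

The solid is a rectangular box, roughly 26.8 × 20.4 mm footprint and 12.3 mm tall. Slicing at Δz = 2.05 mm — 6 equal slices spanning the solid's height, so layer i sits at z = i·h/6 — gives 6 non-empty perimeters. Each is a 4-segment closed polygon; G0 lifts to the layer z and rapids to the start vertex, then G1 traces the edges.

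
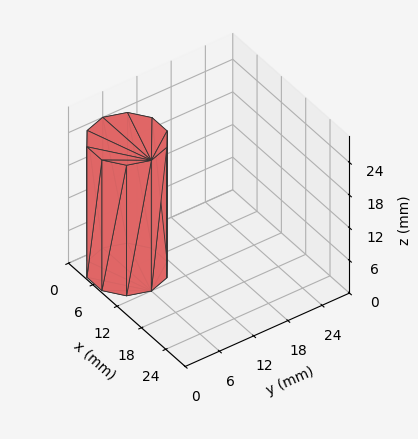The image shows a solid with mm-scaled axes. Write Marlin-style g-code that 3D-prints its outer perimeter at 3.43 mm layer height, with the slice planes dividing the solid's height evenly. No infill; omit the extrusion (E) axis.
Reading the render: the shape is a regular 10-sided prism (a cylinder approximated with 10 flat sides), circumscribed radius ≈ 6 mm, height ≈ 24 mm (dimensions read to the nearest mm from the axis ticks). For the g-code, the solid's height is divided into equal slices at the stated Δz and each level perimeter traced with G1 moves after a G0 lift.

; perimeter-only toolpath
G21 ; units = mm
G90 ; absolute positioning
G28 ; home
; layer 1
G0 Z3.43
G0 X12.00 Y6.00
G1 X10.85 Y9.53
G1 X7.85 Y11.71
G1 X4.15 Y11.71
G1 X1.15 Y9.53
G1 X0.00 Y6.00
G1 X1.15 Y2.47
G1 X4.15 Y0.29
G1 X7.85 Y0.29
G1 X10.85 Y2.47
G1 X12.00 Y6.00
; layer 2
G0 Z6.86
G0 X12.00 Y6.00
G1 X10.85 Y9.53
G1 X7.85 Y11.71
G1 X4.15 Y11.71
G1 X1.15 Y9.53
G1 X0.00 Y6.00
G1 X1.15 Y2.47
G1 X4.15 Y0.29
G1 X7.85 Y0.29
G1 X10.85 Y2.47
G1 X12.00 Y6.00
; layer 3
G0 Z10.29
G0 X12.00 Y6.00
G1 X10.85 Y9.53
G1 X7.85 Y11.71
G1 X4.15 Y11.71
G1 X1.15 Y9.53
G1 X0.00 Y6.00
G1 X1.15 Y2.47
G1 X4.15 Y0.29
G1 X7.85 Y0.29
G1 X10.85 Y2.47
G1 X12.00 Y6.00
; layer 4
G0 Z13.71
G0 X12.00 Y6.00
G1 X10.85 Y9.53
G1 X7.85 Y11.71
G1 X4.15 Y11.71
G1 X1.15 Y9.53
G1 X0.00 Y6.00
G1 X1.15 Y2.47
G1 X4.15 Y0.29
G1 X7.85 Y0.29
G1 X10.85 Y2.47
G1 X12.00 Y6.00
; layer 5
G0 Z17.14
G0 X12.00 Y6.00
G1 X10.85 Y9.53
G1 X7.85 Y11.71
G1 X4.15 Y11.71
G1 X1.15 Y9.53
G1 X0.00 Y6.00
G1 X1.15 Y2.47
G1 X4.15 Y0.29
G1 X7.85 Y0.29
G1 X10.85 Y2.47
G1 X12.00 Y6.00
; layer 6
G0 Z20.57
G0 X12.00 Y6.00
G1 X10.85 Y9.53
G1 X7.85 Y11.71
G1 X4.15 Y11.71
G1 X1.15 Y9.53
G1 X0.00 Y6.00
G1 X1.15 Y2.47
G1 X4.15 Y0.29
G1 X7.85 Y0.29
G1 X10.85 Y2.47
G1 X12.00 Y6.00
; layer 7
G0 Z24.00
G0 X12.00 Y6.00
G1 X10.85 Y9.53
G1 X7.85 Y11.71
G1 X4.15 Y11.71
G1 X1.15 Y9.53
G1 X0.00 Y6.00
G1 X1.15 Y2.47
G1 X4.15 Y0.29
G1 X7.85 Y0.29
G1 X10.85 Y2.47
G1 X12.00 Y6.00
M2 ; end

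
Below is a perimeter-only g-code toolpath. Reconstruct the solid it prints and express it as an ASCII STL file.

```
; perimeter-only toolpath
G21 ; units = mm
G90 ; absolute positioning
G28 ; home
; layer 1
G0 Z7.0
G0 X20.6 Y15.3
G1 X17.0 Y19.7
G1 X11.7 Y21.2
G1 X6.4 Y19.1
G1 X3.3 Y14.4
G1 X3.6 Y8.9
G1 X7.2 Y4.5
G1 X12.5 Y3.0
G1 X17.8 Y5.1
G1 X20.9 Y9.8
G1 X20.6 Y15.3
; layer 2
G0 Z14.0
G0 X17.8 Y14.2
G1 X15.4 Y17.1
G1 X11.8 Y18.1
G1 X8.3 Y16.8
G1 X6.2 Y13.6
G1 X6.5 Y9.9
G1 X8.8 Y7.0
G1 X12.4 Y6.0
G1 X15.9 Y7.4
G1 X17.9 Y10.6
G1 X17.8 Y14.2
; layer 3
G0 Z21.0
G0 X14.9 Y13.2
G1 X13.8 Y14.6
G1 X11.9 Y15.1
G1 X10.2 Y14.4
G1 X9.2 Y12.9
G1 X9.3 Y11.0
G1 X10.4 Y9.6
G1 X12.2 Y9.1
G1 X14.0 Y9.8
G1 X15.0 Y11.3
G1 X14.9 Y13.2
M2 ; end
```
solid part
  facet normal 0.0000 0.0000 -1.0000
    outer loop
      vertex 11.5 24.2 0.0
      vertex 18.7 22.2 0.0
      vertex 23.4 16.4 0.0
    endloop
  endfacet
  facet normal 0.0000 0.0000 -1.0000
    outer loop
      vertex 4.5 21.5 0.0
      vertex 11.5 24.2 0.0
      vertex 23.4 16.4 0.0
    endloop
  endfacet
  facet normal 0.0000 0.0000 -1.0000
    outer loop
      vertex 0.4 15.2 0.0
      vertex 4.5 21.5 0.0
      vertex 23.4 16.4 0.0
    endloop
  endfacet
  facet normal 0.0000 0.0000 -1.0000
    outer loop
      vertex 0.8 7.8 0.0
      vertex 0.4 15.2 0.0
      vertex 23.4 16.4 0.0
    endloop
  endfacet
  facet normal 0.0000 0.0000 -1.0000
    outer loop
      vertex 5.5 2.0 0.0
      vertex 0.8 7.8 0.0
      vertex 23.4 16.4 0.0
    endloop
  endfacet
  facet normal 0.0000 0.0000 -1.0000
    outer loop
      vertex 12.7 0.0 0.0
      vertex 5.5 2.0 0.0
      vertex 23.4 16.4 0.0
    endloop
  endfacet
  facet normal 0.0000 0.0000 -1.0000
    outer loop
      vertex 19.7 2.7 0.0
      vertex 12.7 0.0 0.0
      vertex 23.4 16.4 0.0
    endloop
  endfacet
  facet normal 0.0000 0.0000 -1.0000
    outer loop
      vertex 23.8 9.0 0.0
      vertex 19.7 2.7 0.0
      vertex 23.4 16.4 0.0
    endloop
  endfacet
  facet normal 0.7188 0.5825 0.3795
    outer loop
      vertex 23.4 16.4 0.0
      vertex 18.7 22.2 0.0
      vertex 12.1 12.1 28.0
    endloop
  endfacet
  facet normal 0.2476 0.8913 0.3799
    outer loop
      vertex 18.7 22.2 0.0
      vertex 11.5 24.2 0.0
      vertex 12.1 12.1 28.0
    endloop
  endfacet
  facet normal -0.3329 0.8630 0.3801
    outer loop
      vertex 11.5 24.2 0.0
      vertex 4.5 21.5 0.0
      vertex 12.1 12.1 28.0
    endloop
  endfacet
  facet normal -0.7753 0.5046 0.3798
    outer loop
      vertex 4.5 21.5 0.0
      vertex 0.4 15.2 0.0
      vertex 12.1 12.1 28.0
    endloop
  endfacet
  facet normal -0.9235 -0.0499 0.3804
    outer loop
      vertex 0.4 15.2 0.0
      vertex 0.8 7.8 0.0
      vertex 12.1 12.1 28.0
    endloop
  endfacet
  facet normal -0.7188 -0.5825 0.3795
    outer loop
      vertex 0.8 7.8 0.0
      vertex 5.5 2.0 0.0
      vertex 12.1 12.1 28.0
    endloop
  endfacet
  facet normal -0.2476 -0.8913 0.3799
    outer loop
      vertex 5.5 2.0 0.0
      vertex 12.7 0.0 0.0
      vertex 12.1 12.1 28.0
    endloop
  endfacet
  facet normal 0.3329 -0.8630 0.3801
    outer loop
      vertex 12.7 0.0 0.0
      vertex 19.7 2.7 0.0
      vertex 12.1 12.1 28.0
    endloop
  endfacet
  facet normal 0.7753 -0.5046 0.3798
    outer loop
      vertex 19.7 2.7 0.0
      vertex 23.8 9.0 0.0
      vertex 12.1 12.1 28.0
    endloop
  endfacet
  facet normal 0.9235 0.0499 0.3804
    outer loop
      vertex 23.8 9.0 0.0
      vertex 23.4 16.4 0.0
      vertex 12.1 12.1 28.0
    endloop
  endfacet
endsolid part

The G0 Z moves step by Δz≈7.0 mm. The G1 loops shrink linearly with z, so the solid tapers from its base footprint up to z≈28. Closing with a flat bottom cap and the tapered top and triangulating gives 18 facets — a regular 10-sided pyramid, base circumscribed radius ≈ 12.1 mm, apex at z ≈ 28 mm.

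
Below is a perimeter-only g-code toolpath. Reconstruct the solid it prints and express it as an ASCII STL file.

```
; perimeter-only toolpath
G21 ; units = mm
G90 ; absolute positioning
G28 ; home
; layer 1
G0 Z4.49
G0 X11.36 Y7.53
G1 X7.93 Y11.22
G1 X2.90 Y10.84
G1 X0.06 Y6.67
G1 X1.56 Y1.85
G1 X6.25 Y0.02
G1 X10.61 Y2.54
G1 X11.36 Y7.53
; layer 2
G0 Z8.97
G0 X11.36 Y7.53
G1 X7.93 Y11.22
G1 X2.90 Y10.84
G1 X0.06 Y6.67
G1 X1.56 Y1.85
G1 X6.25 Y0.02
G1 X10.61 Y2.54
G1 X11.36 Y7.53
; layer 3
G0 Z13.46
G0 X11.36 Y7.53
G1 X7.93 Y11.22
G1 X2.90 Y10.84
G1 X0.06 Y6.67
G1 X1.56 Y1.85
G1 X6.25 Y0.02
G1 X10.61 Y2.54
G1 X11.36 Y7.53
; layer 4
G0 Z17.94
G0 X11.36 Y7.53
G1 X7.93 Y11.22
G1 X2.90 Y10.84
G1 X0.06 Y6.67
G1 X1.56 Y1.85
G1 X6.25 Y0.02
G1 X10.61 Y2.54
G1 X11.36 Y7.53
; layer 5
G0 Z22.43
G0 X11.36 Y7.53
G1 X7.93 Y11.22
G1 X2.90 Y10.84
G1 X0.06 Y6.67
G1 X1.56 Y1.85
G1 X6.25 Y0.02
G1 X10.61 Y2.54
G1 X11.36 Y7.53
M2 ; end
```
solid part
  facet normal 0.0000 0.0000 -1.0000
    outer loop
      vertex 2.90 10.84 0.00
      vertex 7.93 11.22 0.00
      vertex 11.36 7.53 0.00
    endloop
  endfacet
  facet normal 0.0000 0.0000 -1.0000
    outer loop
      vertex 0.06 6.67 0.00
      vertex 2.90 10.84 0.00
      vertex 11.36 7.53 0.00
    endloop
  endfacet
  facet normal 0.0000 0.0000 -1.0000
    outer loop
      vertex 1.56 1.85 0.00
      vertex 0.06 6.67 0.00
      vertex 11.36 7.53 0.00
    endloop
  endfacet
  facet normal 0.0000 0.0000 -1.0000
    outer loop
      vertex 6.25 0.02 0.00
      vertex 1.56 1.85 0.00
      vertex 11.36 7.53 0.00
    endloop
  endfacet
  facet normal 0.0000 0.0000 -1.0000
    outer loop
      vertex 10.61 2.54 0.00
      vertex 6.25 0.02 0.00
      vertex 11.36 7.53 0.00
    endloop
  endfacet
  facet normal 0.0000 0.0000 1.0000
    outer loop
      vertex 11.36 7.53 22.43
      vertex 7.93 11.22 22.43
      vertex 2.90 10.84 22.43
    endloop
  endfacet
  facet normal 0.0000 0.0000 1.0000
    outer loop
      vertex 11.36 7.53 22.43
      vertex 2.90 10.84 22.43
      vertex 0.06 6.67 22.43
    endloop
  endfacet
  facet normal 0.0000 0.0000 1.0000
    outer loop
      vertex 11.36 7.53 22.43
      vertex 0.06 6.67 22.43
      vertex 1.56 1.85 22.43
    endloop
  endfacet
  facet normal 0.0000 0.0000 1.0000
    outer loop
      vertex 11.36 7.53 22.43
      vertex 1.56 1.85 22.43
      vertex 6.25 0.02 22.43
    endloop
  endfacet
  facet normal 0.0000 0.0000 1.0000
    outer loop
      vertex 11.36 7.53 22.43
      vertex 6.25 0.02 22.43
      vertex 10.61 2.54 22.43
    endloop
  endfacet
  facet normal 0.7324 0.6808 0.0000
    outer loop
      vertex 11.36 7.53 0.00
      vertex 7.93 11.22 0.00
      vertex 7.93 11.22 22.43
    endloop
  endfacet
  facet normal 0.7324 0.6808 0.0000
    outer loop
      vertex 11.36 7.53 0.00
      vertex 7.93 11.22 22.43
      vertex 11.36 7.53 22.43
    endloop
  endfacet
  facet normal -0.0753 0.9972 0.0000
    outer loop
      vertex 7.93 11.22 0.00
      vertex 2.90 10.84 0.00
      vertex 2.90 10.84 22.43
    endloop
  endfacet
  facet normal -0.0753 0.9972 0.0000
    outer loop
      vertex 7.93 11.22 0.00
      vertex 2.90 10.84 22.43
      vertex 7.93 11.22 22.43
    endloop
  endfacet
  facet normal -0.8265 0.5629 0.0000
    outer loop
      vertex 2.90 10.84 0.00
      vertex 0.06 6.67 0.00
      vertex 0.06 6.67 22.43
    endloop
  endfacet
  facet normal -0.8265 0.5629 0.0000
    outer loop
      vertex 2.90 10.84 0.00
      vertex 0.06 6.67 22.43
      vertex 2.90 10.84 22.43
    endloop
  endfacet
  facet normal -0.9548 -0.2971 0.0000
    outer loop
      vertex 0.06 6.67 0.00
      vertex 1.56 1.85 0.00
      vertex 1.56 1.85 22.43
    endloop
  endfacet
  facet normal -0.9548 -0.2971 0.0000
    outer loop
      vertex 0.06 6.67 0.00
      vertex 1.56 1.85 22.43
      vertex 0.06 6.67 22.43
    endloop
  endfacet
  facet normal -0.3635 -0.9316 0.0000
    outer loop
      vertex 1.56 1.85 0.00
      vertex 6.25 0.02 0.00
      vertex 6.25 0.02 22.43
    endloop
  endfacet
  facet normal -0.3635 -0.9316 0.0000
    outer loop
      vertex 1.56 1.85 0.00
      vertex 6.25 0.02 22.43
      vertex 1.56 1.85 22.43
    endloop
  endfacet
  facet normal 0.5004 -0.8658 0.0000
    outer loop
      vertex 6.25 0.02 0.00
      vertex 10.61 2.54 0.00
      vertex 10.61 2.54 22.43
    endloop
  endfacet
  facet normal 0.5004 -0.8658 0.0000
    outer loop
      vertex 6.25 0.02 0.00
      vertex 10.61 2.54 22.43
      vertex 6.25 0.02 22.43
    endloop
  endfacet
  facet normal 0.9889 -0.1486 0.0000
    outer loop
      vertex 10.61 2.54 0.00
      vertex 11.36 7.53 0.00
      vertex 11.36 7.53 22.43
    endloop
  endfacet
  facet normal 0.9889 -0.1486 0.0000
    outer loop
      vertex 10.61 2.54 0.00
      vertex 11.36 7.53 22.43
      vertex 10.61 2.54 22.43
    endloop
  endfacet
endsolid part

The G0 Z moves step by Δz≈4.49 mm. Every layer's G1 loop is the same polygon, so the solid is a straight extrusion of it from z=0 to z≈22.4. Closing with flat bottom and top caps and triangulating gives 24 facets — a regular 7-sided prism (a cylinder approximated with 7 flat sides), circumscribed radius ≈ 5.81 mm, height ≈ 22.4 mm.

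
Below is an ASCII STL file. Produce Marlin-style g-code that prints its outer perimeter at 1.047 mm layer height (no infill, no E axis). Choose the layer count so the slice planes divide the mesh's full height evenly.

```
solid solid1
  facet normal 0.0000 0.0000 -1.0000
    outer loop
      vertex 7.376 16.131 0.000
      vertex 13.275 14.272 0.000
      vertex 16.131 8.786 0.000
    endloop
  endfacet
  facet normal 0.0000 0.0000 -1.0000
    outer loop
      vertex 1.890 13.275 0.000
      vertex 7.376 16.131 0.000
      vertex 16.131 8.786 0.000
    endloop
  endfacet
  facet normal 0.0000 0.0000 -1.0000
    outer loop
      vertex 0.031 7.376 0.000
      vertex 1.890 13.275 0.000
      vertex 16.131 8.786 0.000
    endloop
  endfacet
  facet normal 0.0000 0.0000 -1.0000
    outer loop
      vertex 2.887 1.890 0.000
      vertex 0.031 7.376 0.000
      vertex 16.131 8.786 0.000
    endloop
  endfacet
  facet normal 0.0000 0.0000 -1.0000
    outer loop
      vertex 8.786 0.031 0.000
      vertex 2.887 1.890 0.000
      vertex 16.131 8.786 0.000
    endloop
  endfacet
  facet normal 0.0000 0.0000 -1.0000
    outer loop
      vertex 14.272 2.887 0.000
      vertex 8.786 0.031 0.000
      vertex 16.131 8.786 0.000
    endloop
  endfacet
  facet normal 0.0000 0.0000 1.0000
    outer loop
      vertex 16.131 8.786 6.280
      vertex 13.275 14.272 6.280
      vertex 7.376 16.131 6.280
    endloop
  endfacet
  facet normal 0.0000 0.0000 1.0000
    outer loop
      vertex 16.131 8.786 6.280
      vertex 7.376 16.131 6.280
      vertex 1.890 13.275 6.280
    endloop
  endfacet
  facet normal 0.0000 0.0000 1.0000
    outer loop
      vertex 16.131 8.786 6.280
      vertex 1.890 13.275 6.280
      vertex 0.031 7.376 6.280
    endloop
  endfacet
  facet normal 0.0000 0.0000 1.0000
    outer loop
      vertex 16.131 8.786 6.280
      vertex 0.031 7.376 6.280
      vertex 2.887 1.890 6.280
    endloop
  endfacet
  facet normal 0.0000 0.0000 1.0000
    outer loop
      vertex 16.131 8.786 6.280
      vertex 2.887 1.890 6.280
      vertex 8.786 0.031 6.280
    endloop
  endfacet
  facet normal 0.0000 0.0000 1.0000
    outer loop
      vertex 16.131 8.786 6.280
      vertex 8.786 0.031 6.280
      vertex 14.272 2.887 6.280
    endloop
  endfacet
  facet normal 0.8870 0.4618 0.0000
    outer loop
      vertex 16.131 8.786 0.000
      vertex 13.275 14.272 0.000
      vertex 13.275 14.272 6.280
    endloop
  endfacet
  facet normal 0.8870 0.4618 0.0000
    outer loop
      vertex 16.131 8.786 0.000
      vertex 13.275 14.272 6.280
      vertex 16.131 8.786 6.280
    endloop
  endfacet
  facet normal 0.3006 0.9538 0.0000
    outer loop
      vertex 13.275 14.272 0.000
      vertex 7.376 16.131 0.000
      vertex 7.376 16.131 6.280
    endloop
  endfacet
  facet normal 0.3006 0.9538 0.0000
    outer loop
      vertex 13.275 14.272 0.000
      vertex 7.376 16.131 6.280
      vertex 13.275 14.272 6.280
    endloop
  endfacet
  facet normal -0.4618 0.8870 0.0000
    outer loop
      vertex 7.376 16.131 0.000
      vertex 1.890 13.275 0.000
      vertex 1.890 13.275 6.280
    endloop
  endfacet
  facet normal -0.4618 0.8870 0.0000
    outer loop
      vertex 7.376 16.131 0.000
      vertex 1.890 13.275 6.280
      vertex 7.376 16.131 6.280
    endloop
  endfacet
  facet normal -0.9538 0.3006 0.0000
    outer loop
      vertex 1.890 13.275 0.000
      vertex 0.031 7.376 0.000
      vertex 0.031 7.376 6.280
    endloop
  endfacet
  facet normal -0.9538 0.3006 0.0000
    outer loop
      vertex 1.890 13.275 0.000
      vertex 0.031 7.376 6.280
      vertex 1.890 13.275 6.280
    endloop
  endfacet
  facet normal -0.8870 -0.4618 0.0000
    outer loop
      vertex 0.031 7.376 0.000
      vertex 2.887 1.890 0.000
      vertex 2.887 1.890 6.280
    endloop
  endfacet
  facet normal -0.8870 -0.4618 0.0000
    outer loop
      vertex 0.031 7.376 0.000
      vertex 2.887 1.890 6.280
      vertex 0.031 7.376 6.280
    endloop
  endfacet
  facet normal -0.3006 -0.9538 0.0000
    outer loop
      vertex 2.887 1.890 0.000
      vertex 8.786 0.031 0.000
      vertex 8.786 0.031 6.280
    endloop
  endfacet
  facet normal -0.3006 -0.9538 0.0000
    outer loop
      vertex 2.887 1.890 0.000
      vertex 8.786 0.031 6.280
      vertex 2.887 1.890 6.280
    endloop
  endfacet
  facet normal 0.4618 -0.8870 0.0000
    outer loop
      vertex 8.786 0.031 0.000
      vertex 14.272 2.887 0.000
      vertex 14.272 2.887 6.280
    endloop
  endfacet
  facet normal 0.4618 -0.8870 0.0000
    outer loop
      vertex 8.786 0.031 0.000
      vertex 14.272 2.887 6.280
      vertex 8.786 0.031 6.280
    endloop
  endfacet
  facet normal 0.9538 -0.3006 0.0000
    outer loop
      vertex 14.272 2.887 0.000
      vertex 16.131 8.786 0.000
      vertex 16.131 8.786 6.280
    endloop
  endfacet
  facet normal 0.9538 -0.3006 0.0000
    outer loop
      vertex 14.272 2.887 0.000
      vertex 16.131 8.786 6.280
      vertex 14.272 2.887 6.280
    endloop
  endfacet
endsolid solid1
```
; perimeter-only toolpath
G21 ; units = mm
G90 ; absolute positioning
G28 ; home
; layer 1
G0 Z1.047
G0 X16.131 Y8.786
G1 X13.275 Y14.272
G1 X7.376 Y16.131
G1 X1.890 Y13.275
G1 X0.031 Y7.376
G1 X2.887 Y1.890
G1 X8.786 Y0.031
G1 X14.272 Y2.887
G1 X16.131 Y8.786
; layer 2
G0 Z2.093
G0 X16.131 Y8.786
G1 X13.275 Y14.272
G1 X7.376 Y16.131
G1 X1.890 Y13.275
G1 X0.031 Y7.376
G1 X2.887 Y1.890
G1 X8.786 Y0.031
G1 X14.272 Y2.887
G1 X16.131 Y8.786
; layer 3
G0 Z3.140
G0 X16.131 Y8.786
G1 X13.275 Y14.272
G1 X7.376 Y16.131
G1 X1.890 Y13.275
G1 X0.031 Y7.376
G1 X2.887 Y1.890
G1 X8.786 Y0.031
G1 X14.272 Y2.887
G1 X16.131 Y8.786
; layer 4
G0 Z4.187
G0 X16.131 Y8.786
G1 X13.275 Y14.272
G1 X7.376 Y16.131
G1 X1.890 Y13.275
G1 X0.031 Y7.376
G1 X2.887 Y1.890
G1 X8.786 Y0.031
G1 X14.272 Y2.887
G1 X16.131 Y8.786
; layer 5
G0 Z5.233
G0 X16.131 Y8.786
G1 X13.275 Y14.272
G1 X7.376 Y16.131
G1 X1.890 Y13.275
G1 X0.031 Y7.376
G1 X2.887 Y1.890
G1 X8.786 Y0.031
G1 X14.272 Y2.887
G1 X16.131 Y8.786
; layer 6
G0 Z6.280
G0 X16.131 Y8.786
G1 X13.275 Y14.272
G1 X7.376 Y16.131
G1 X1.890 Y13.275
G1 X0.031 Y7.376
G1 X2.887 Y1.890
G1 X8.786 Y0.031
G1 X14.272 Y2.887
G1 X16.131 Y8.786
M2 ; end

The solid is a regular 8-sided prism (a cylinder approximated with 8 flat sides), circumscribed radius ≈ 8.08 mm, height ≈ 6.28 mm. Slicing at Δz = 1.047 mm — 6 equal slices spanning the solid's height, so layer i sits at z = i·h/6 — gives 6 non-empty perimeters. Each is a 8-segment closed polygon; G0 lifts to the layer z and rapids to the start vertex, then G1 traces the edges.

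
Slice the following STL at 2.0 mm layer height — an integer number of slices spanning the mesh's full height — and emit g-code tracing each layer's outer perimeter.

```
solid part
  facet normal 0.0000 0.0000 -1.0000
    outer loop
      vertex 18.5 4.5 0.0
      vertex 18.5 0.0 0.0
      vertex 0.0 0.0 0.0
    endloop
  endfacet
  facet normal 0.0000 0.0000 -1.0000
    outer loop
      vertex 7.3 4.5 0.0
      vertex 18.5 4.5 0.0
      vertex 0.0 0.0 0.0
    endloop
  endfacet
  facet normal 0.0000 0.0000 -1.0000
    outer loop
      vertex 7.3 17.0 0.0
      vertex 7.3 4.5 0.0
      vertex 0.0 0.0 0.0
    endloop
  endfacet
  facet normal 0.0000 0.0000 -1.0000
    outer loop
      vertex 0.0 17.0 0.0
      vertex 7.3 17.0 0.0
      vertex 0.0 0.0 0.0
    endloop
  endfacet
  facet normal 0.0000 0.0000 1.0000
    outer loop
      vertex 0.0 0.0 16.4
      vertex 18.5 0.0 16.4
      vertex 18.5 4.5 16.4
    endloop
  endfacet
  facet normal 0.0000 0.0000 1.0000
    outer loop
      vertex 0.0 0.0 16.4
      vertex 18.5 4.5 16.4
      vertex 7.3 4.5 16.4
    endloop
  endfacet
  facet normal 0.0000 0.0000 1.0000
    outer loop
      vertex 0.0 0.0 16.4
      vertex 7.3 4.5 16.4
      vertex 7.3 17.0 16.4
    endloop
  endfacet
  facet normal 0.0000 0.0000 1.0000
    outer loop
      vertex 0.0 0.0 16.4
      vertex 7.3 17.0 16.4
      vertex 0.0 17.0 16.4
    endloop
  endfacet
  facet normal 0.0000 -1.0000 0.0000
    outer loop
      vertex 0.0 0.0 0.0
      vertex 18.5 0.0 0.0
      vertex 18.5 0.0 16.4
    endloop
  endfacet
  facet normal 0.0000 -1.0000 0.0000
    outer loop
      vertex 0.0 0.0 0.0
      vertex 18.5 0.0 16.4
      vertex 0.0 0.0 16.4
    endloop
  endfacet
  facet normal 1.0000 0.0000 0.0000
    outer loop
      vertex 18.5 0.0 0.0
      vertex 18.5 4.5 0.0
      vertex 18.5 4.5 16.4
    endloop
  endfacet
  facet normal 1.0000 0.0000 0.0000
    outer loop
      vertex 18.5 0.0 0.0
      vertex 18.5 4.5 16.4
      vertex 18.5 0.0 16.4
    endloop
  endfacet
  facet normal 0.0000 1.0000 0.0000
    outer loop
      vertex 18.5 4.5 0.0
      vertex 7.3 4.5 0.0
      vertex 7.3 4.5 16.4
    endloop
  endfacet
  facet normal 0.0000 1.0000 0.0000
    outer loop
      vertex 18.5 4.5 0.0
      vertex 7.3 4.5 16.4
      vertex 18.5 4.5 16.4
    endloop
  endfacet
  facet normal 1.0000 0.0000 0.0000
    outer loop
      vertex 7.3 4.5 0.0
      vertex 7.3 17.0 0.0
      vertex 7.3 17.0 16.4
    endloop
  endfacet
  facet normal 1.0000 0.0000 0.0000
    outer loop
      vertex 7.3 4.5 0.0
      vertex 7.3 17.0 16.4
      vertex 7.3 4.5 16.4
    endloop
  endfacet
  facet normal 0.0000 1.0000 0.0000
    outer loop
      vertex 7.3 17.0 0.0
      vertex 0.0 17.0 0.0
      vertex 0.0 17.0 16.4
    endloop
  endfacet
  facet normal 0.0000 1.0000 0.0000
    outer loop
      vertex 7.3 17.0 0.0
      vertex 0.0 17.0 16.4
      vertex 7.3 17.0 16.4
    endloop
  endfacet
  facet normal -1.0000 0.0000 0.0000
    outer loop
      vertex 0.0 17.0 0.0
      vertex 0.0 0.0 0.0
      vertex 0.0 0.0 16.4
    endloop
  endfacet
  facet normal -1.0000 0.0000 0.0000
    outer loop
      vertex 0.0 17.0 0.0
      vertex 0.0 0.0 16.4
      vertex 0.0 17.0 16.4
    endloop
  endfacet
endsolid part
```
; perimeter-only toolpath
G21 ; units = mm
G90 ; absolute positioning
G28 ; home
; layer 1
G0 Z2.0
G0 X0.0 Y0.0
G1 X18.5 Y0.0
G1 X18.5 Y4.5
G1 X7.3 Y4.5
G1 X7.3 Y17.0
G1 X0.0 Y17.0
G1 X0.0 Y0.0
; layer 2
G0 Z4.1
G0 X0.0 Y0.0
G1 X18.5 Y0.0
G1 X18.5 Y4.5
G1 X7.3 Y4.5
G1 X7.3 Y17.0
G1 X0.0 Y17.0
G1 X0.0 Y0.0
; layer 3
G0 Z6.1
G0 X0.0 Y0.0
G1 X18.5 Y0.0
G1 X18.5 Y4.5
G1 X7.3 Y4.5
G1 X7.3 Y17.0
G1 X0.0 Y17.0
G1 X0.0 Y0.0
; layer 4
G0 Z8.2
G0 X0.0 Y0.0
G1 X18.5 Y0.0
G1 X18.5 Y4.5
G1 X7.3 Y4.5
G1 X7.3 Y17.0
G1 X0.0 Y17.0
G1 X0.0 Y0.0
; layer 5
G0 Z10.2
G0 X0.0 Y0.0
G1 X18.5 Y0.0
G1 X18.5 Y4.5
G1 X7.3 Y4.5
G1 X7.3 Y17.0
G1 X0.0 Y17.0
G1 X0.0 Y0.0
; layer 6
G0 Z12.3
G0 X0.0 Y0.0
G1 X18.5 Y0.0
G1 X18.5 Y4.5
G1 X7.3 Y4.5
G1 X7.3 Y17.0
G1 X0.0 Y17.0
G1 X0.0 Y0.0
; layer 7
G0 Z14.3
G0 X0.0 Y0.0
G1 X18.5 Y0.0
G1 X18.5 Y4.5
G1 X7.3 Y4.5
G1 X7.3 Y17.0
G1 X0.0 Y17.0
G1 X0.0 Y0.0
; layer 8
G0 Z16.4
G0 X0.0 Y0.0
G1 X18.5 Y0.0
G1 X18.5 Y4.5
G1 X7.3 Y4.5
G1 X7.3 Y17.0
G1 X0.0 Y17.0
G1 X0.0 Y0.0
M2 ; end

The solid is an L-shaped prism: outer 18.5 × 17 mm, arm thicknesses ≈ 4.5 mm (horizontal) and 7.3 mm (vertical), extruded 16.4 mm in z. Slicing at Δz = 2.0 mm — 8 equal slices spanning the solid's height, so layer i sits at z = i·h/8 — gives 8 non-empty perimeters. Each is a 6-segment closed polygon; G0 lifts to the layer z and rapids to the start vertex, then G1 traces the edges.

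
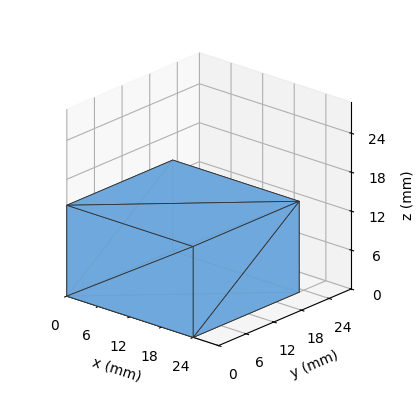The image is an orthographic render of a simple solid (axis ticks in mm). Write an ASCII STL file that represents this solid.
Reading the render: the shape is a rectangular box, roughly 24 × 23 mm footprint and 14 mm tall (dimensions read to the nearest mm from the axis ticks). For the STL, each face is triangulated and given an outward normal.

solid part
  facet normal 0.0000 0.0000 -1.0000
    outer loop
      vertex 24.0 23.0 0.0
      vertex 24.0 0.0 0.0
      vertex 0.0 0.0 0.0
    endloop
  endfacet
  facet normal 0.0000 0.0000 -1.0000
    outer loop
      vertex 0.0 23.0 0.0
      vertex 24.0 23.0 0.0
      vertex 0.0 0.0 0.0
    endloop
  endfacet
  facet normal 0.0000 0.0000 1.0000
    outer loop
      vertex 0.0 0.0 14.0
      vertex 24.0 0.0 14.0
      vertex 24.0 23.0 14.0
    endloop
  endfacet
  facet normal 0.0000 0.0000 1.0000
    outer loop
      vertex 0.0 0.0 14.0
      vertex 24.0 23.0 14.0
      vertex 0.0 23.0 14.0
    endloop
  endfacet
  facet normal 0.0000 -1.0000 0.0000
    outer loop
      vertex 0.0 0.0 0.0
      vertex 24.0 0.0 0.0
      vertex 24.0 0.0 14.0
    endloop
  endfacet
  facet normal 0.0000 -1.0000 0.0000
    outer loop
      vertex 0.0 0.0 0.0
      vertex 24.0 0.0 14.0
      vertex 0.0 0.0 14.0
    endloop
  endfacet
  facet normal 0.0000 1.0000 0.0000
    outer loop
      vertex 24.0 23.0 14.0
      vertex 24.0 23.0 0.0
      vertex 0.0 23.0 0.0
    endloop
  endfacet
  facet normal 0.0000 1.0000 0.0000
    outer loop
      vertex 0.0 23.0 14.0
      vertex 24.0 23.0 14.0
      vertex 0.0 23.0 0.0
    endloop
  endfacet
  facet normal -1.0000 0.0000 0.0000
    outer loop
      vertex 0.0 23.0 14.0
      vertex 0.0 23.0 0.0
      vertex 0.0 0.0 0.0
    endloop
  endfacet
  facet normal -1.0000 0.0000 0.0000
    outer loop
      vertex 0.0 0.0 14.0
      vertex 0.0 23.0 14.0
      vertex 0.0 0.0 0.0
    endloop
  endfacet
  facet normal 1.0000 0.0000 0.0000
    outer loop
      vertex 24.0 0.0 0.0
      vertex 24.0 23.0 0.0
      vertex 24.0 23.0 14.0
    endloop
  endfacet
  facet normal 1.0000 0.0000 0.0000
    outer loop
      vertex 24.0 0.0 0.0
      vertex 24.0 23.0 14.0
      vertex 24.0 0.0 14.0
    endloop
  endfacet
endsolid part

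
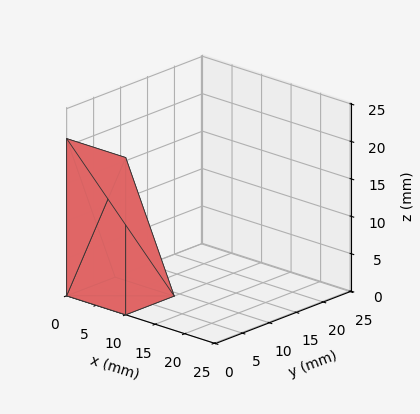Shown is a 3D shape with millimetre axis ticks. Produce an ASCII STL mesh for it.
Reading the render: the shape is a wedge (ramp): 10 × 9 mm base, rising to 21 mm along the y=0 edge and sloping linearly to z=0 at y=9 (dimensions read to the nearest mm from the axis ticks). For the STL, each face is triangulated and given an outward normal.

solid part
  facet normal 0.0000 0.0000 -1.0000
    outer loop
      vertex 10.0 9.0 0.0
      vertex 10.0 0.0 0.0
      vertex 0.0 0.0 0.0
    endloop
  endfacet
  facet normal 0.0000 0.0000 -1.0000
    outer loop
      vertex 0.0 9.0 0.0
      vertex 10.0 9.0 0.0
      vertex 0.0 0.0 0.0
    endloop
  endfacet
  facet normal 0.0000 -1.0000 0.0000
    outer loop
      vertex 0.0 0.0 0.0
      vertex 10.0 0.0 0.0
      vertex 10.0 0.0 21.0
    endloop
  endfacet
  facet normal 0.0000 -1.0000 0.0000
    outer loop
      vertex 0.0 0.0 0.0
      vertex 10.0 0.0 21.0
      vertex 0.0 0.0 21.0
    endloop
  endfacet
  facet normal 0.0000 0.9191 0.3939
    outer loop
      vertex 0.0 0.0 21.0
      vertex 10.0 0.0 21.0
      vertex 10.0 9.0 0.0
    endloop
  endfacet
  facet normal 0.0000 0.9191 0.3939
    outer loop
      vertex 0.0 0.0 21.0
      vertex 10.0 9.0 0.0
      vertex 0.0 9.0 0.0
    endloop
  endfacet
  facet normal -1.0000 0.0000 0.0000
    outer loop
      vertex 0.0 0.0 21.0
      vertex 0.0 9.0 0.0
      vertex 0.0 0.0 0.0
    endloop
  endfacet
  facet normal 1.0000 0.0000 0.0000
    outer loop
      vertex 10.0 0.0 0.0
      vertex 10.0 9.0 0.0
      vertex 10.0 0.0 21.0
    endloop
  endfacet
endsolid part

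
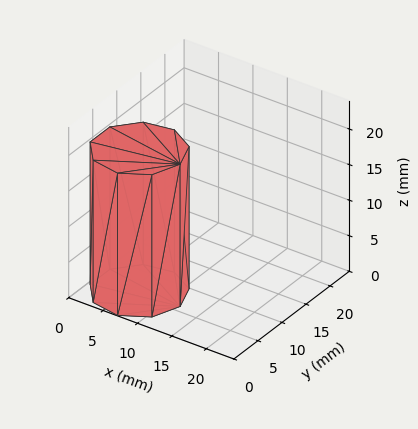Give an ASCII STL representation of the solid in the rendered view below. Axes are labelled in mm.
Reading the render: the shape is a regular 9-sided prism (a cylinder approximated with 9 flat sides), circumscribed radius ≈ 6 mm, height ≈ 20 mm (dimensions read to the nearest mm from the axis ticks). For the STL, each face is triangulated and given an outward normal.

solid part
  facet normal 0.0000 0.0000 -1.0000
    outer loop
      vertex 7.04 11.91 0.00
      vertex 10.60 9.86 0.00
      vertex 12.00 6.00 0.00
    endloop
  endfacet
  facet normal 0.0000 0.0000 -1.0000
    outer loop
      vertex 3.00 11.20 0.00
      vertex 7.04 11.91 0.00
      vertex 12.00 6.00 0.00
    endloop
  endfacet
  facet normal 0.0000 0.0000 -1.0000
    outer loop
      vertex 0.36 8.05 0.00
      vertex 3.00 11.20 0.00
      vertex 12.00 6.00 0.00
    endloop
  endfacet
  facet normal 0.0000 0.0000 -1.0000
    outer loop
      vertex 0.36 3.95 0.00
      vertex 0.36 8.05 0.00
      vertex 12.00 6.00 0.00
    endloop
  endfacet
  facet normal 0.0000 0.0000 -1.0000
    outer loop
      vertex 3.00 0.80 0.00
      vertex 0.36 3.95 0.00
      vertex 12.00 6.00 0.00
    endloop
  endfacet
  facet normal 0.0000 0.0000 -1.0000
    outer loop
      vertex 7.04 0.09 0.00
      vertex 3.00 0.80 0.00
      vertex 12.00 6.00 0.00
    endloop
  endfacet
  facet normal 0.0000 0.0000 -1.0000
    outer loop
      vertex 10.60 2.14 0.00
      vertex 7.04 0.09 0.00
      vertex 12.00 6.00 0.00
    endloop
  endfacet
  facet normal 0.0000 0.0000 1.0000
    outer loop
      vertex 12.00 6.00 20.00
      vertex 10.60 9.86 20.00
      vertex 7.04 11.91 20.00
    endloop
  endfacet
  facet normal 0.0000 0.0000 1.0000
    outer loop
      vertex 12.00 6.00 20.00
      vertex 7.04 11.91 20.00
      vertex 3.00 11.20 20.00
    endloop
  endfacet
  facet normal 0.0000 0.0000 1.0000
    outer loop
      vertex 12.00 6.00 20.00
      vertex 3.00 11.20 20.00
      vertex 0.36 8.05 20.00
    endloop
  endfacet
  facet normal 0.0000 0.0000 1.0000
    outer loop
      vertex 12.00 6.00 20.00
      vertex 0.36 8.05 20.00
      vertex 0.36 3.95 20.00
    endloop
  endfacet
  facet normal 0.0000 0.0000 1.0000
    outer loop
      vertex 12.00 6.00 20.00
      vertex 0.36 3.95 20.00
      vertex 3.00 0.80 20.00
    endloop
  endfacet
  facet normal 0.0000 0.0000 1.0000
    outer loop
      vertex 12.00 6.00 20.00
      vertex 3.00 0.80 20.00
      vertex 7.04 0.09 20.00
    endloop
  endfacet
  facet normal 0.0000 0.0000 1.0000
    outer loop
      vertex 12.00 6.00 20.00
      vertex 7.04 0.09 20.00
      vertex 10.60 2.14 20.00
    endloop
  endfacet
  facet normal 0.9401 0.3410 0.0000
    outer loop
      vertex 12.00 6.00 0.00
      vertex 10.60 9.86 0.00
      vertex 10.60 9.86 20.00
    endloop
  endfacet
  facet normal 0.9401 0.3410 0.0000
    outer loop
      vertex 12.00 6.00 0.00
      vertex 10.60 9.86 20.00
      vertex 12.00 6.00 20.00
    endloop
  endfacet
  facet normal 0.4990 0.8666 0.0000
    outer loop
      vertex 10.60 9.86 0.00
      vertex 7.04 11.91 0.00
      vertex 7.04 11.91 20.00
    endloop
  endfacet
  facet normal 0.4990 0.8666 0.0000
    outer loop
      vertex 10.60 9.86 0.00
      vertex 7.04 11.91 20.00
      vertex 10.60 9.86 20.00
    endloop
  endfacet
  facet normal -0.1731 0.9849 0.0000
    outer loop
      vertex 7.04 11.91 0.00
      vertex 3.00 11.20 0.00
      vertex 3.00 11.20 20.00
    endloop
  endfacet
  facet normal -0.1731 0.9849 0.0000
    outer loop
      vertex 7.04 11.91 0.00
      vertex 3.00 11.20 20.00
      vertex 7.04 11.91 20.00
    endloop
  endfacet
  facet normal -0.7664 0.6423 0.0000
    outer loop
      vertex 3.00 11.20 0.00
      vertex 0.36 8.05 0.00
      vertex 0.36 8.05 20.00
    endloop
  endfacet
  facet normal -0.7664 0.6423 0.0000
    outer loop
      vertex 3.00 11.20 0.00
      vertex 0.36 8.05 20.00
      vertex 3.00 11.20 20.00
    endloop
  endfacet
  facet normal -1.0000 0.0000 0.0000
    outer loop
      vertex 0.36 8.05 0.00
      vertex 0.36 3.95 0.00
      vertex 0.36 3.95 20.00
    endloop
  endfacet
  facet normal -1.0000 0.0000 0.0000
    outer loop
      vertex 0.36 8.05 0.00
      vertex 0.36 3.95 20.00
      vertex 0.36 8.05 20.00
    endloop
  endfacet
  facet normal -0.7664 -0.6423 0.0000
    outer loop
      vertex 0.36 3.95 0.00
      vertex 3.00 0.80 0.00
      vertex 3.00 0.80 20.00
    endloop
  endfacet
  facet normal -0.7664 -0.6423 0.0000
    outer loop
      vertex 0.36 3.95 0.00
      vertex 3.00 0.80 20.00
      vertex 0.36 3.95 20.00
    endloop
  endfacet
  facet normal -0.1731 -0.9849 0.0000
    outer loop
      vertex 3.00 0.80 0.00
      vertex 7.04 0.09 0.00
      vertex 7.04 0.09 20.00
    endloop
  endfacet
  facet normal -0.1731 -0.9849 0.0000
    outer loop
      vertex 3.00 0.80 0.00
      vertex 7.04 0.09 20.00
      vertex 3.00 0.80 20.00
    endloop
  endfacet
  facet normal 0.4990 -0.8666 0.0000
    outer loop
      vertex 7.04 0.09 0.00
      vertex 10.60 2.14 0.00
      vertex 10.60 2.14 20.00
    endloop
  endfacet
  facet normal 0.4990 -0.8666 0.0000
    outer loop
      vertex 7.04 0.09 0.00
      vertex 10.60 2.14 20.00
      vertex 7.04 0.09 20.00
    endloop
  endfacet
  facet normal 0.9401 -0.3410 0.0000
    outer loop
      vertex 10.60 2.14 0.00
      vertex 12.00 6.00 0.00
      vertex 12.00 6.00 20.00
    endloop
  endfacet
  facet normal 0.9401 -0.3410 0.0000
    outer loop
      vertex 10.60 2.14 0.00
      vertex 12.00 6.00 20.00
      vertex 10.60 2.14 20.00
    endloop
  endfacet
endsolid part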